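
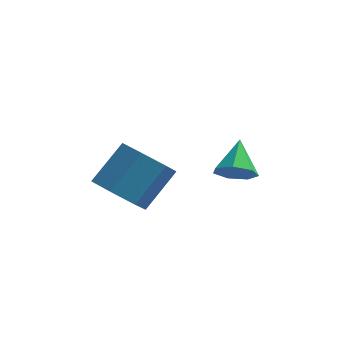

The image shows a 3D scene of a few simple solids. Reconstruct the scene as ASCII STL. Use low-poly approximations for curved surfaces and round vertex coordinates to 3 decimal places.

solid 
facet normal 0.089 -0.794 -0.601
outer loop
vertex 4.58 -0.46 2.655
vertex 4.0 -0.589 2.74
vertex 4.248 -0.242 2.318
endloop
endfacet
facet normal 0.652 0.740 -0.164
outer loop
vertex 4.58 -0.46 2.655
vertex 4.248 -0.242 2.318
vertex 3.9 0.309 3.42
endloop
endfacet
facet normal 0.088 -0.794 -0.601
outer loop
vertex 4.248 -0.242 2.318
vertex 4.0 -0.589 2.74
vertex 3.73 -0.285 2.299
endloop
endfacet
facet normal -0.057 0.886 -0.461
outer loop
vertex 4.248 -0.242 2.318
vertex 3.73 -0.285 2.299
vertex 3.9 0.309 3.42
endloop
endfacet
facet normal 0.086 -0.795 -0.601
outer loop
vertex 3.73 -0.285 2.299
vertex 4.0 -0.589 2.74
vertex 3.414 -0.556 2.612
endloop
endfacet
facet normal -0.750 0.624 -0.217
outer loop
vertex 3.73 -0.285 2.299
vertex 3.414 -0.556 2.612
vertex 3.9 0.309 3.42
endloop
endfacet
facet normal 0.087 -0.793 -0.603
outer loop
vertex 3.414 -0.556 2.612
vertex 4.0 -0.589 2.74
vertex 3.54 -0.853 3.021
endloop
endfacet
facet normal -0.910 0.149 0.388
outer loop
vertex 3.414 -0.556 2.612
vertex 3.54 -0.853 3.021
vertex 3.9 0.309 3.42
endloop
endfacet
facet normal 0.089 -0.794 -0.601
outer loop
vertex 3.54 -0.853 3.021
vertex 4.0 -0.589 2.74
vertex 4.012 -0.95 3.219
endloop
endfacet
facet normal -0.412 -0.179 0.894
outer loop
vertex 3.54 -0.853 3.021
vertex 4.012 -0.95 3.219
vertex 3.9 0.309 3.42
endloop
endfacet
facet normal 0.089 -0.794 -0.601
outer loop
vertex 4.012 -0.95 3.219
vertex 4.0 -0.589 2.74
vertex 4.474 -0.775 3.056
endloop
endfacet
facet normal 0.369 -0.114 0.922
outer loop
vertex 4.012 -0.95 3.219
vertex 4.474 -0.775 3.056
vertex 3.9 0.309 3.42
endloop
endfacet
facet normal 0.089 -0.795 -0.601
outer loop
vertex 4.474 -0.775 3.056
vertex 4.0 -0.589 2.74
vertex 4.58 -0.46 2.655
endloop
endfacet
facet normal 0.842 0.294 0.453
outer loop
vertex 4.474 -0.775 3.056
vertex 4.58 -0.46 2.655
vertex 3.9 0.309 3.42
endloop
endfacet
facet normal -0.402 -0.606 -0.687
outer loop
vertex 2.405 -3.282 2.92
vertex 1.677 -3.222 3.293
vertex 1.986 -2.751 2.697
endloop
endfacet
facet normal 0.702 0.278 -0.656
outer loop
vertex 2.405 -3.282 2.92
vertex 1.986 -2.751 2.697
vertex 2.951 -2.458 3.854
endloop
endfacet
facet normal 0.702 0.277 -0.656
outer loop
vertex 2.951 -2.458 3.854
vertex 1.986 -2.751 2.697
vertex 2.533 -1.927 3.631
endloop
endfacet
facet normal 0.402 0.605 0.687
outer loop
vertex 2.951 -2.458 3.854
vertex 2.533 -1.927 3.631
vertex 2.223 -2.398 4.227
endloop
endfacet
facet normal -0.402 -0.605 -0.687
outer loop
vertex 1.986 -2.751 2.697
vertex 1.677 -3.222 3.293
vertex 1.335 -2.575 2.923
endloop
endfacet
facet normal -0.023 0.756 -0.654
outer loop
vertex 1.986 -2.751 2.697
vertex 1.335 -2.575 2.923
vertex 2.533 -1.927 3.631
endloop
endfacet
facet normal -0.023 0.756 -0.654
outer loop
vertex 2.533 -1.927 3.631
vertex 1.335 -2.575 2.923
vertex 1.881 -1.751 3.857
endloop
endfacet
facet normal 0.402 0.605 0.687
outer loop
vertex 2.533 -1.927 3.631
vertex 1.881 -1.751 3.857
vertex 2.223 -2.398 4.227
endloop
endfacet
facet normal -0.401 -0.605 -0.687
outer loop
vertex 1.335 -2.575 2.923
vertex 1.677 -3.222 3.293
vertex 0.941 -2.886 3.427
endloop
endfacet
facet normal -0.730 0.665 -0.160
outer loop
vertex 1.335 -2.575 2.923
vertex 0.941 -2.886 3.427
vertex 1.881 -1.751 3.857
endloop
endfacet
facet normal -0.730 0.665 -0.160
outer loop
vertex 1.881 -1.751 3.857
vertex 0.941 -2.886 3.427
vertex 1.487 -2.062 4.361
endloop
endfacet
facet normal 0.401 0.605 0.687
outer loop
vertex 1.881 -1.751 3.857
vertex 1.487 -2.062 4.361
vertex 2.223 -2.398 4.227
endloop
endfacet
facet normal -0.402 -0.606 -0.687
outer loop
vertex 0.941 -2.886 3.427
vertex 1.677 -3.222 3.293
vertex 1.101 -3.45 3.831
endloop
endfacet
facet normal -0.888 0.073 0.454
outer loop
vertex 0.941 -2.886 3.427
vertex 1.101 -3.45 3.831
vertex 1.487 -2.062 4.361
endloop
endfacet
facet normal -0.888 0.073 0.454
outer loop
vertex 1.487 -2.062 4.361
vertex 1.101 -3.45 3.831
vertex 1.647 -2.626 4.765
endloop
endfacet
facet normal 0.402 0.606 0.687
outer loop
vertex 1.487 -2.062 4.361
vertex 1.647 -2.626 4.765
vertex 2.223 -2.398 4.227
endloop
endfacet
facet normal -0.402 -0.606 -0.687
outer loop
vertex 1.101 -3.45 3.831
vertex 1.677 -3.222 3.293
vertex 1.695 -3.842 3.829
endloop
endfacet
facet normal -0.377 -0.574 0.727
outer loop
vertex 1.101 -3.45 3.831
vertex 1.695 -3.842 3.829
vertex 1.647 -2.626 4.765
endloop
endfacet
facet normal -0.377 -0.574 0.727
outer loop
vertex 1.647 -2.626 4.765
vertex 1.695 -3.842 3.829
vertex 2.241 -3.018 4.763
endloop
endfacet
facet normal 0.402 0.606 0.687
outer loop
vertex 1.647 -2.626 4.765
vertex 2.241 -3.018 4.763
vertex 2.223 -2.398 4.227
endloop
endfacet
facet normal -0.401 -0.606 -0.687
outer loop
vertex 1.695 -3.842 3.829
vertex 1.677 -3.222 3.293
vertex 2.275 -3.767 3.424
endloop
endfacet
facet normal 0.417 -0.789 0.452
outer loop
vertex 1.695 -3.842 3.829
vertex 2.275 -3.767 3.424
vertex 2.241 -3.018 4.763
endloop
endfacet
facet normal 0.417 -0.789 0.452
outer loop
vertex 2.241 -3.018 4.763
vertex 2.275 -3.767 3.424
vertex 2.821 -2.943 4.358
endloop
endfacet
facet normal 0.401 0.606 0.687
outer loop
vertex 2.241 -3.018 4.763
vertex 2.821 -2.943 4.358
vertex 2.223 -2.398 4.227
endloop
endfacet
facet normal -0.402 -0.606 -0.687
outer loop
vertex 2.275 -3.767 3.424
vertex 1.677 -3.222 3.293
vertex 2.405 -3.282 2.92
endloop
endfacet
facet normal 0.897 -0.410 -0.163
outer loop
vertex 2.275 -3.767 3.424
vertex 2.405 -3.282 2.92
vertex 2.821 -2.943 4.358
endloop
endfacet
facet normal 0.897 -0.410 -0.163
outer loop
vertex 2.821 -2.943 4.358
vertex 2.405 -3.282 2.92
vertex 2.951 -2.458 3.854
endloop
endfacet
facet normal 0.402 0.606 0.687
outer loop
vertex 2.821 -2.943 4.358
vertex 2.951 -2.458 3.854
vertex 2.223 -2.398 4.227
endloop
endfacet

endsolid


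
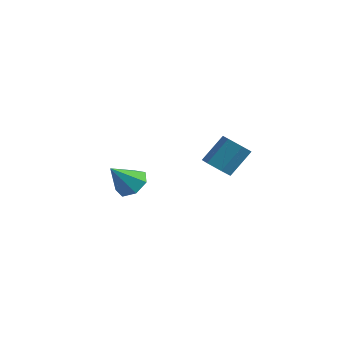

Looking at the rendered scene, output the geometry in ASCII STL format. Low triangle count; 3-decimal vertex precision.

solid 
facet normal -0.263 -0.632 -0.729
outer loop
vertex 2.753 -2.337 3.452
vertex 2.303 -1.971 3.297
vertex 2.844 -1.905 3.045
endloop
endfacet
facet normal 0.953 -0.289 -0.093
outer loop
vertex 2.753 -2.337 3.452
vertex 2.844 -1.905 3.045
vertex 3.087 -1.534 4.378
endloop
endfacet
facet normal 0.953 -0.287 -0.094
outer loop
vertex 3.087 -1.534 4.378
vertex 2.844 -1.905 3.045
vertex 3.177 -1.102 3.971
endloop
endfacet
facet normal 0.262 0.632 0.729
outer loop
vertex 3.087 -1.534 4.378
vertex 3.177 -1.102 3.971
vertex 2.637 -1.169 4.223
endloop
endfacet
facet normal -0.262 -0.633 -0.729
outer loop
vertex 2.844 -1.905 3.045
vertex 2.303 -1.971 3.297
vertex 2.394 -1.54 2.89
endloop
endfacet
facet normal 0.607 0.479 -0.634
outer loop
vertex 2.844 -1.905 3.045
vertex 2.394 -1.54 2.89
vertex 3.177 -1.102 3.971
endloop
endfacet
facet normal 0.607 0.479 -0.634
outer loop
vertex 3.177 -1.102 3.971
vertex 2.394 -1.54 2.89
vertex 2.727 -0.737 3.816
endloop
endfacet
facet normal 0.262 0.632 0.729
outer loop
vertex 3.177 -1.102 3.971
vertex 2.727 -0.737 3.816
vertex 2.637 -1.169 4.223
endloop
endfacet
facet normal -0.262 -0.633 -0.729
outer loop
vertex 2.394 -1.54 2.89
vertex 2.303 -1.971 3.297
vertex 1.853 -1.606 3.142
endloop
endfacet
facet normal -0.345 0.767 -0.541
outer loop
vertex 2.394 -1.54 2.89
vertex 1.853 -1.606 3.142
vertex 2.727 -0.737 3.816
endloop
endfacet
facet normal -0.346 0.767 -0.540
outer loop
vertex 2.727 -0.737 3.816
vertex 1.853 -1.606 3.142
vertex 2.187 -0.803 4.068
endloop
endfacet
facet normal 0.263 0.632 0.729
outer loop
vertex 2.727 -0.737 3.816
vertex 2.187 -0.803 4.068
vertex 2.637 -1.169 4.223
endloop
endfacet
facet normal -0.262 -0.632 -0.729
outer loop
vertex 1.853 -1.606 3.142
vertex 2.303 -1.971 3.297
vertex 1.763 -2.038 3.549
endloop
endfacet
facet normal -0.953 0.288 0.094
outer loop
vertex 1.853 -1.606 3.142
vertex 1.763 -2.038 3.549
vertex 2.187 -0.803 4.068
endloop
endfacet
facet normal -0.953 0.288 0.093
outer loop
vertex 2.187 -0.803 4.068
vertex 1.763 -2.038 3.549
vertex 2.096 -1.235 4.475
endloop
endfacet
facet normal 0.263 0.632 0.729
outer loop
vertex 2.187 -0.803 4.068
vertex 2.096 -1.235 4.475
vertex 2.637 -1.169 4.223
endloop
endfacet
facet normal -0.262 -0.632 -0.729
outer loop
vertex 1.763 -2.038 3.549
vertex 2.303 -1.971 3.297
vertex 2.213 -2.403 3.704
endloop
endfacet
facet normal -0.607 -0.479 0.634
outer loop
vertex 1.763 -2.038 3.549
vertex 2.213 -2.403 3.704
vertex 2.096 -1.235 4.475
endloop
endfacet
facet normal -0.607 -0.479 0.634
outer loop
vertex 2.096 -1.235 4.475
vertex 2.213 -2.403 3.704
vertex 2.546 -1.6 4.63
endloop
endfacet
facet normal 0.262 0.633 0.729
outer loop
vertex 2.096 -1.235 4.475
vertex 2.546 -1.6 4.63
vertex 2.637 -1.169 4.223
endloop
endfacet
facet normal -0.263 -0.632 -0.729
outer loop
vertex 2.213 -2.403 3.704
vertex 2.303 -1.971 3.297
vertex 2.753 -2.337 3.452
endloop
endfacet
facet normal 0.346 -0.767 0.541
outer loop
vertex 2.213 -2.403 3.704
vertex 2.753 -2.337 3.452
vertex 2.546 -1.6 4.63
endloop
endfacet
facet normal 0.345 -0.767 0.541
outer loop
vertex 2.546 -1.6 4.63
vertex 2.753 -2.337 3.452
vertex 3.087 -1.534 4.378
endloop
endfacet
facet normal 0.262 0.633 0.729
outer loop
vertex 2.546 -1.6 4.63
vertex 3.087 -1.534 4.378
vertex 2.637 -1.169 4.223
endloop
endfacet
facet normal 0.305 0.566 -0.766
outer loop
vertex -1.429 -0.829 0.81
vertex -2.099 -0.826 0.545
vertex -1.797 -0.364 1.007
endloop
endfacet
facet normal 0.537 0.069 0.841
outer loop
vertex -1.429 -0.829 0.81
vertex -1.797 -0.364 1.007
vertex -2.501 -1.574 1.555
endloop
endfacet
facet normal 0.304 0.567 -0.766
outer loop
vertex -1.797 -0.364 1.007
vertex -2.099 -0.826 0.545
vertex -2.392 -0.247 0.857
endloop
endfacet
facet normal -0.128 0.470 0.873
outer loop
vertex -1.797 -0.364 1.007
vertex -2.392 -0.247 0.857
vertex -2.501 -1.574 1.555
endloop
endfacet
facet normal 0.306 0.567 -0.765
outer loop
vertex -2.392 -0.247 0.857
vertex -2.099 -0.826 0.545
vertex -2.766 -0.566 0.471
endloop
endfacet
facet normal -0.799 0.330 0.502
outer loop
vertex -2.392 -0.247 0.857
vertex -2.766 -0.566 0.471
vertex -2.501 -1.574 1.555
endloop
endfacet
facet normal 0.306 0.567 -0.765
outer loop
vertex -2.766 -0.566 0.471
vertex -2.099 -0.826 0.545
vertex -2.637 -1.081 0.141
endloop
endfacet
facet normal -0.969 -0.247 0.007
outer loop
vertex -2.766 -0.566 0.471
vertex -2.637 -1.081 0.141
vertex -2.501 -1.574 1.555
endloop
endfacet
facet normal 0.306 0.567 -0.765
outer loop
vertex -2.637 -1.081 0.141
vertex -2.099 -0.826 0.545
vertex -2.103 -1.404 0.115
endloop
endfacet
facet normal -0.511 -0.826 -0.239
outer loop
vertex -2.637 -1.081 0.141
vertex -2.103 -1.404 0.115
vertex -2.501 -1.574 1.555
endloop
endfacet
facet normal 0.305 0.567 -0.765
outer loop
vertex -2.103 -1.404 0.115
vertex -2.099 -0.826 0.545
vertex -1.565 -1.291 0.413
endloop
endfacet
facet normal 0.232 -0.971 -0.051
outer loop
vertex -2.103 -1.404 0.115
vertex -1.565 -1.291 0.413
vertex -2.501 -1.574 1.555
endloop
endfacet
facet normal 0.305 0.567 -0.765
outer loop
vertex -1.565 -1.291 0.413
vertex -2.099 -0.826 0.545
vertex -1.429 -0.829 0.81
endloop
endfacet
facet normal 0.697 -0.574 0.429
outer loop
vertex -1.565 -1.291 0.413
vertex -1.429 -0.829 0.81
vertex -2.501 -1.574 1.555
endloop
endfacet

endsolid


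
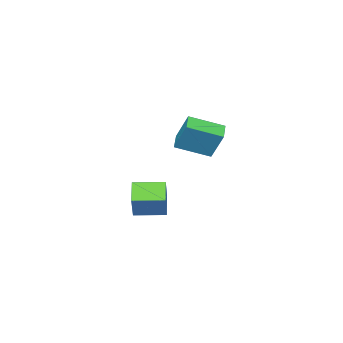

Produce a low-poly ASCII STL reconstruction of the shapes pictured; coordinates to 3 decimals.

solid 
facet normal -0.652 0.675 -0.345
outer loop
vertex 1.753 4.32 1.333
vertex 2.397 4.793 1.042
vertex 1.699 3.647 0.118
endloop
endfacet
facet normal -0.757 -0.556 0.342
outer loop
vertex 2.683 2.627 0.638
vertex 1.753 4.32 1.333
vertex 1.699 3.647 0.118
endloop
endfacet
facet normal -0.652 0.675 -0.344
outer loop
vertex 1.699 3.647 0.118
vertex 2.397 4.793 1.042
vertex 2.342 4.12 -0.173
endloop
endfacet
facet normal -0.040 -0.484 -0.874
outer loop
vertex 2.342 4.12 -0.173
vertex 2.683 2.627 0.638
vertex 1.699 3.647 0.118
endloop
endfacet
facet normal 0.040 0.484 0.874
outer loop
vertex 1.753 4.32 1.333
vertex 3.381 3.773 1.562
vertex 2.397 4.793 1.042
endloop
endfacet
facet normal -0.757 -0.556 0.342
outer loop
vertex 2.738 3.3 1.853
vertex 1.753 4.32 1.333
vertex 2.683 2.627 0.638
endloop
endfacet
facet normal 0.040 0.484 0.874
outer loop
vertex 2.738 3.3 1.853
vertex 3.381 3.773 1.562
vertex 1.753 4.32 1.333
endloop
endfacet
facet normal 0.757 0.556 -0.342
outer loop
vertex 2.397 4.793 1.042
vertex 3.381 3.773 1.562
vertex 2.342 4.12 -0.173
endloop
endfacet
facet normal -0.040 -0.484 -0.874
outer loop
vertex 3.327 3.1 0.347
vertex 2.683 2.627 0.638
vertex 2.342 4.12 -0.173
endloop
endfacet
facet normal 0.757 0.557 -0.342
outer loop
vertex 2.342 4.12 -0.173
vertex 3.381 3.773 1.562
vertex 3.327 3.1 0.347
endloop
endfacet
facet normal 0.652 -0.675 0.345
outer loop
vertex 3.327 3.1 0.347
vertex 2.738 3.3 1.853
vertex 2.683 2.627 0.638
endloop
endfacet
facet normal 0.652 -0.675 0.345
outer loop
vertex 3.381 3.773 1.562
vertex 2.738 3.3 1.853
vertex 3.327 3.1 0.347
endloop
endfacet
facet normal -0.438 -0.350 -0.828
outer loop
vertex 1.149 -1.098 -4.106
vertex 0.255 -0.06 -4.072
vertex 1.86 -0.464 -4.75
endloop
endfacet
facet normal 0.653 -0.757 -0.025
outer loop
vertex 2.465 0.02 -3.608
vertex 1.149 -1.098 -4.106
vertex 1.86 -0.464 -4.75
endloop
endfacet
facet normal -0.438 -0.351 -0.828
outer loop
vertex 1.86 -0.464 -4.75
vertex 0.255 -0.06 -4.072
vertex 0.966 0.574 -4.717
endloop
endfacet
facet normal 0.618 0.550 -0.561
outer loop
vertex 0.966 0.574 -4.717
vertex 2.465 0.02 -3.608
vertex 1.86 -0.464 -4.75
endloop
endfacet
facet normal -0.618 -0.551 0.561
outer loop
vertex 1.149 -1.098 -4.106
vertex 0.86 0.424 -2.93
vertex 0.255 -0.06 -4.072
endloop
endfacet
facet normal 0.653 -0.757 -0.025
outer loop
vertex 1.754 -0.614 -2.963
vertex 1.149 -1.098 -4.106
vertex 2.465 0.02 -3.608
endloop
endfacet
facet normal -0.619 -0.551 0.561
outer loop
vertex 1.754 -0.614 -2.963
vertex 0.86 0.424 -2.93
vertex 1.149 -1.098 -4.106
endloop
endfacet
facet normal -0.653 0.757 0.025
outer loop
vertex 0.255 -0.06 -4.072
vertex 0.86 0.424 -2.93
vertex 0.966 0.574 -4.717
endloop
endfacet
facet normal 0.618 0.551 -0.561
outer loop
vertex 1.571 1.058 -3.574
vertex 2.465 0.02 -3.608
vertex 0.966 0.574 -4.717
endloop
endfacet
facet normal -0.653 0.757 0.025
outer loop
vertex 0.966 0.574 -4.717
vertex 0.86 0.424 -2.93
vertex 1.571 1.058 -3.574
endloop
endfacet
facet normal 0.438 0.350 0.828
outer loop
vertex 1.571 1.058 -3.574
vertex 1.754 -0.614 -2.963
vertex 2.465 0.02 -3.608
endloop
endfacet
facet normal 0.438 0.350 0.828
outer loop
vertex 0.86 0.424 -2.93
vertex 1.754 -0.614 -2.963
vertex 1.571 1.058 -3.574
endloop
endfacet

endsolid


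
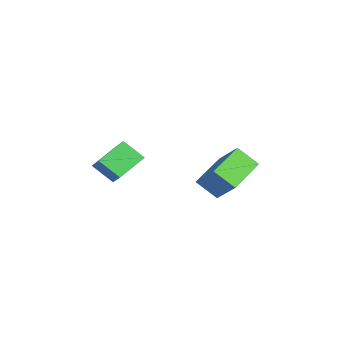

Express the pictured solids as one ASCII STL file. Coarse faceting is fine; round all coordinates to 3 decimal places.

solid 
facet normal -0.530 0.682 0.503
outer loop
vertex -1.689 -0.609 -2.005
vertex -0.542 -0.326 -1.18
vertex -1.341 0.229 -2.775
endloop
endfacet
facet normal -0.796 -0.196 -0.573
outer loop
vertex -0.578 -0.754 -3.5
vertex -1.689 -0.609 -2.005
vertex -1.341 0.229 -2.775
endloop
endfacet
facet normal -0.530 0.682 0.503
outer loop
vertex -1.341 0.229 -2.775
vertex -0.542 -0.326 -1.18
vertex -0.195 0.512 -1.951
endloop
endfacet
facet normal 0.292 0.704 -0.648
outer loop
vertex -0.195 0.512 -1.951
vertex -0.578 -0.754 -3.5
vertex -1.341 0.229 -2.775
endloop
endfacet
facet normal -0.292 -0.704 0.647
outer loop
vertex -1.689 -0.609 -2.005
vertex 0.221 -1.309 -1.905
vertex -0.542 -0.326 -1.18
endloop
endfacet
facet normal -0.796 -0.197 -0.572
outer loop
vertex -0.925 -1.592 -2.729
vertex -1.689 -0.609 -2.005
vertex -0.578 -0.754 -3.5
endloop
endfacet
facet normal -0.292 -0.704 0.648
outer loop
vertex -0.925 -1.592 -2.729
vertex 0.221 -1.309 -1.905
vertex -1.689 -0.609 -2.005
endloop
endfacet
facet normal 0.796 0.196 0.572
outer loop
vertex -0.542 -0.326 -1.18
vertex 0.221 -1.309 -1.905
vertex -0.195 0.512 -1.951
endloop
endfacet
facet normal 0.292 0.704 -0.647
outer loop
vertex 0.569 -0.471 -2.675
vertex -0.578 -0.754 -3.5
vertex -0.195 0.512 -1.951
endloop
endfacet
facet normal 0.796 0.196 0.573
outer loop
vertex -0.195 0.512 -1.951
vertex 0.221 -1.309 -1.905
vertex 0.569 -0.471 -2.675
endloop
endfacet
facet normal 0.530 -0.682 -0.503
outer loop
vertex 0.569 -0.471 -2.675
vertex -0.925 -1.592 -2.729
vertex -0.578 -0.754 -3.5
endloop
endfacet
facet normal 0.530 -0.682 -0.503
outer loop
vertex 0.221 -1.309 -1.905
vertex -0.925 -1.592 -2.729
vertex 0.569 -0.471 -2.675
endloop
endfacet
facet normal -0.780 0.544 0.308
outer loop
vertex -2.7 3.645 -3.255
vertex -1.835 4.312 -2.242
vertex -2.419 4.503 -4.06
endloop
endfacet
facet normal -0.581 -0.448 -0.680
outer loop
vertex -0.905 3.448 -4.658
vertex -2.7 3.645 -3.255
vertex -2.419 4.503 -4.06
endloop
endfacet
facet normal -0.780 0.544 0.308
outer loop
vertex -2.419 4.503 -4.06
vertex -1.835 4.312 -2.242
vertex -1.554 5.171 -3.048
endloop
endfacet
facet normal 0.231 0.709 -0.666
outer loop
vertex -1.554 5.171 -3.048
vertex -0.905 3.448 -4.658
vertex -2.419 4.503 -4.06
endloop
endfacet
facet normal -0.232 -0.710 0.665
outer loop
vertex -2.7 3.645 -3.255
vertex -0.321 3.257 -2.84
vertex -1.835 4.312 -2.242
endloop
endfacet
facet normal -0.581 -0.448 -0.680
outer loop
vertex -1.186 2.589 -3.852
vertex -2.7 3.645 -3.255
vertex -0.905 3.448 -4.658
endloop
endfacet
facet normal -0.232 -0.709 0.666
outer loop
vertex -1.186 2.589 -3.852
vertex -0.321 3.257 -2.84
vertex -2.7 3.645 -3.255
endloop
endfacet
facet normal 0.581 0.448 0.680
outer loop
vertex -1.835 4.312 -2.242
vertex -0.321 3.257 -2.84
vertex -1.554 5.171 -3.048
endloop
endfacet
facet normal 0.232 0.709 -0.665
outer loop
vertex -0.04 4.115 -3.645
vertex -0.905 3.448 -4.658
vertex -1.554 5.171 -3.048
endloop
endfacet
facet normal 0.581 0.448 0.680
outer loop
vertex -1.554 5.171 -3.048
vertex -0.321 3.257 -2.84
vertex -0.04 4.115 -3.645
endloop
endfacet
facet normal 0.780 -0.544 -0.308
outer loop
vertex -0.04 4.115 -3.645
vertex -1.186 2.589 -3.852
vertex -0.905 3.448 -4.658
endloop
endfacet
facet normal 0.780 -0.544 -0.308
outer loop
vertex -0.321 3.257 -2.84
vertex -1.186 2.589 -3.852
vertex -0.04 4.115 -3.645
endloop
endfacet

endsolid


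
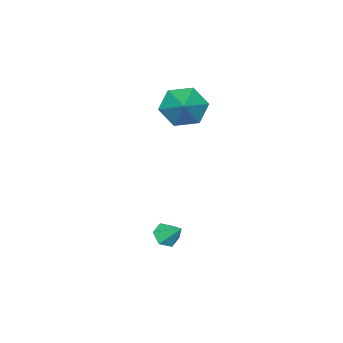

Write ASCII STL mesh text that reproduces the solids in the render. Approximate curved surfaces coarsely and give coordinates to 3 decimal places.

solid 
facet normal -0.677 -0.515 -0.525
outer loop
vertex -0.03 -1.925 1.307
vertex -0.692 -1.171 1.421
vertex -0.069 -1.18 0.626
endloop
endfacet
facet normal 0.977 -0.114 -0.181
outer loop
vertex -0.03 -1.925 1.307
vertex -0.069 -1.18 0.626
vertex 0.312 -0.409 2.199
endloop
endfacet
facet normal -0.678 -0.514 -0.525
outer loop
vertex -0.069 -1.18 0.626
vertex -0.692 -1.171 1.421
vertex -0.731 -0.425 0.741
endloop
endfacet
facet normal 0.632 0.624 -0.459
outer loop
vertex -0.069 -1.18 0.626
vertex -0.731 -0.425 0.741
vertex 0.312 -0.409 2.199
endloop
endfacet
facet normal -0.678 -0.514 -0.525
outer loop
vertex -0.731 -0.425 0.741
vertex -0.692 -1.171 1.421
vertex -1.353 -0.416 1.536
endloop
endfacet
facet normal 0.000 1.000 -0.011
outer loop
vertex -0.731 -0.425 0.741
vertex -1.353 -0.416 1.536
vertex 0.312 -0.409 2.199
endloop
endfacet
facet normal -0.679 -0.514 -0.524
outer loop
vertex -1.353 -0.416 1.536
vertex -0.692 -1.171 1.421
vertex -1.314 -1.162 2.217
endloop
endfacet
facet normal -0.287 0.638 0.715
outer loop
vertex -1.353 -0.416 1.536
vertex -1.314 -1.162 2.217
vertex 0.312 -0.409 2.199
endloop
endfacet
facet normal -0.678 -0.515 -0.524
outer loop
vertex -1.314 -1.162 2.217
vertex -0.692 -1.171 1.421
vertex -0.653 -1.916 2.102
endloop
endfacet
facet normal 0.058 -0.101 0.993
outer loop
vertex -1.314 -1.162 2.217
vertex -0.653 -1.916 2.102
vertex 0.312 -0.409 2.199
endloop
endfacet
facet normal -0.677 -0.515 -0.525
outer loop
vertex -0.653 -1.916 2.102
vertex -0.692 -1.171 1.421
vertex -0.03 -1.925 1.307
endloop
endfacet
facet normal 0.689 -0.477 0.546
outer loop
vertex -0.653 -1.916 2.102
vertex -0.03 -1.925 1.307
vertex 0.312 -0.409 2.199
endloop
endfacet
facet normal -0.071 -0.727 -0.683
outer loop
vertex 2.875 0.32 -4.03
vertex 2.302 0.231 -3.876
vertex 2.438 0.624 -4.308
endloop
endfacet
facet normal 0.647 0.731 -0.217
outer loop
vertex 2.875 0.32 -4.03
vertex 2.438 0.624 -4.308
vertex 2.378 1.029 -3.124
endloop
endfacet
facet normal -0.069 -0.727 -0.683
outer loop
vertex 2.438 0.624 -4.308
vertex 2.302 0.231 -3.876
vertex 1.865 0.534 -4.154
endloop
endfacet
facet normal -0.231 0.917 -0.325
outer loop
vertex 2.438 0.624 -4.308
vertex 1.865 0.534 -4.154
vertex 2.378 1.029 -3.124
endloop
endfacet
facet normal -0.069 -0.727 -0.683
outer loop
vertex 1.865 0.534 -4.154
vertex 2.302 0.231 -3.876
vertex 1.729 0.141 -3.722
endloop
endfacet
facet normal -0.849 0.496 0.184
outer loop
vertex 1.865 0.534 -4.154
vertex 1.729 0.141 -3.722
vertex 2.378 1.029 -3.124
endloop
endfacet
facet normal -0.070 -0.726 -0.684
outer loop
vertex 1.729 0.141 -3.722
vertex 2.302 0.231 -3.876
vertex 2.165 -0.163 -3.444
endloop
endfacet
facet normal -0.588 -0.110 0.801
outer loop
vertex 1.729 0.141 -3.722
vertex 2.165 -0.163 -3.444
vertex 2.378 1.029 -3.124
endloop
endfacet
facet normal -0.070 -0.726 -0.684
outer loop
vertex 2.165 -0.163 -3.444
vertex 2.302 0.231 -3.876
vertex 2.738 -0.073 -3.598
endloop
endfacet
facet normal 0.291 -0.296 0.910
outer loop
vertex 2.165 -0.163 -3.444
vertex 2.738 -0.073 -3.598
vertex 2.378 1.029 -3.124
endloop
endfacet
facet normal -0.071 -0.727 -0.683
outer loop
vertex 2.738 -0.073 -3.598
vertex 2.302 0.231 -3.876
vertex 2.875 0.32 -4.03
endloop
endfacet
facet normal 0.908 0.124 0.401
outer loop
vertex 2.738 -0.073 -3.598
vertex 2.875 0.32 -4.03
vertex 2.378 1.029 -3.124
endloop
endfacet

endsolid


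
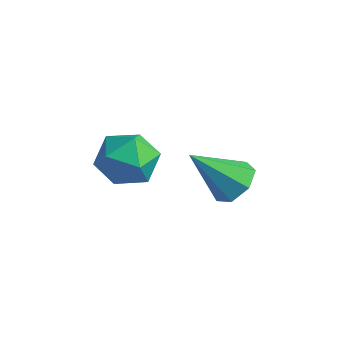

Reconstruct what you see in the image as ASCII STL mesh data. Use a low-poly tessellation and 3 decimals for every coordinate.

solid 
facet normal 0.451 0.538 -0.712
outer loop
vertex 1.009 -1.417 -0.322
vertex 0.586 -1.832 -0.903
vertex 0.374 -1.132 -0.509
endloop
endfacet
facet normal -0.034 0.494 0.869
outer loop
vertex 1.009 -1.417 -0.322
vertex 0.374 -1.132 -0.509
vertex -0.266 -2.848 0.443
endloop
endfacet
facet normal 0.451 0.538 -0.712
outer loop
vertex 0.374 -1.132 -0.509
vertex 0.586 -1.832 -0.903
vertex -0.101 -1.375 -0.993
endloop
endfacet
facet normal -0.725 0.520 0.451
outer loop
vertex 0.374 -1.132 -0.509
vertex -0.101 -1.375 -0.993
vertex -0.266 -2.848 0.443
endloop
endfacet
facet normal 0.451 0.538 -0.712
outer loop
vertex -0.101 -1.375 -0.993
vertex 0.586 -1.832 -0.903
vertex -0.058 -1.961 -1.409
endloop
endfacet
facet normal -0.994 0.005 -0.109
outer loop
vertex -0.101 -1.375 -0.993
vertex -0.058 -1.961 -1.409
vertex -0.266 -2.848 0.443
endloop
endfacet
facet normal 0.452 0.538 -0.712
outer loop
vertex -0.058 -1.961 -1.409
vertex 0.586 -1.832 -0.903
vertex 0.469 -2.45 -1.444
endloop
endfacet
facet normal -0.640 -0.662 -0.389
outer loop
vertex -0.058 -1.961 -1.409
vertex 0.469 -2.45 -1.444
vertex -0.266 -2.848 0.443
endloop
endfacet
facet normal 0.450 0.538 -0.712
outer loop
vertex 0.469 -2.45 -1.444
vertex 0.586 -1.832 -0.903
vertex 1.085 -2.473 -1.072
endloop
endfacet
facet normal 0.072 -0.981 -0.179
outer loop
vertex 0.469 -2.45 -1.444
vertex 1.085 -2.473 -1.072
vertex -0.266 -2.848 0.443
endloop
endfacet
facet normal 0.451 0.539 -0.712
outer loop
vertex 1.085 -2.473 -1.072
vertex 0.586 -1.832 -0.903
vertex 1.325 -2.013 -0.572
endloop
endfacet
facet normal 0.604 -0.710 0.363
outer loop
vertex 1.085 -2.473 -1.072
vertex 1.325 -2.013 -0.572
vertex -0.266 -2.848 0.443
endloop
endfacet
facet normal 0.451 0.538 -0.712
outer loop
vertex 1.325 -2.013 -0.572
vertex 0.586 -1.832 -0.903
vertex 1.009 -1.417 -0.322
endloop
endfacet
facet normal 0.557 -0.053 0.829
outer loop
vertex 1.325 -2.013 -0.572
vertex 1.009 -1.417 -0.322
vertex -0.266 -2.848 0.443
endloop
endfacet
facet normal -0.521 0.824 -0.224
outer loop
vertex -2.662 -2.236 -1.695
vertex -3.582 -2.749 -1.444
vertex -3.043 -2.201 -0.681
endloop
endfacet
facet normal 0.132 0.991 0.015
outer loop
vertex -2.662 -2.236 -1.695
vertex -3.043 -2.201 -0.681
vertex -1.983 -2.339 -0.857
endloop
endfacet
facet normal 0.610 0.677 -0.411
outer loop
vertex -2.662 -2.236 -1.695
vertex -1.983 -2.339 -0.857
vertex -1.868 -2.971 -1.728
endloop
endfacet
facet normal 0.255 0.316 -0.914
outer loop
vertex -2.662 -2.236 -1.695
vertex -1.868 -2.971 -1.728
vertex -2.856 -3.225 -2.091
endloop
endfacet
facet normal -0.445 0.407 -0.798
outer loop
vertex -2.662 -2.236 -1.695
vertex -2.856 -3.225 -2.091
vertex -3.582 -2.749 -1.444
endloop
endfacet
facet normal 0.204 0.715 0.669
outer loop
vertex -1.983 -2.339 -0.857
vertex -3.043 -2.201 -0.681
vertex -2.484 -2.915 -0.089
endloop
endfacet
facet normal -0.851 0.444 0.282
outer loop
vertex -3.043 -2.201 -0.681
vertex -3.582 -2.749 -1.444
vertex -3.472 -3.169 -0.452
endloop
endfacet
facet normal -0.727 -0.230 -0.647
outer loop
vertex -3.582 -2.749 -1.444
vertex -2.856 -3.225 -2.091
vertex -3.357 -3.801 -1.323
endloop
endfacet
facet normal 0.403 -0.376 -0.834
outer loop
vertex -2.856 -3.225 -2.091
vertex -1.868 -2.971 -1.728
vertex -2.297 -3.939 -1.499
endloop
endfacet
facet normal 0.978 0.207 -0.021
outer loop
vertex -1.868 -2.971 -1.728
vertex -1.983 -2.339 -0.857
vertex -1.758 -3.391 -0.736
endloop
endfacet
facet normal -0.255 -0.316 0.914
outer loop
vertex -2.678 -3.904 -0.485
vertex -2.484 -2.915 -0.089
vertex -3.472 -3.169 -0.452
endloop
endfacet
facet normal -0.610 -0.677 0.411
outer loop
vertex -2.678 -3.904 -0.485
vertex -3.472 -3.169 -0.452
vertex -3.357 -3.801 -1.323
endloop
endfacet
facet normal -0.132 -0.991 -0.015
outer loop
vertex -2.678 -3.904 -0.485
vertex -3.357 -3.801 -1.323
vertex -2.297 -3.939 -1.499
endloop
endfacet
facet normal 0.521 -0.824 0.224
outer loop
vertex -2.678 -3.904 -0.485
vertex -2.297 -3.939 -1.499
vertex -1.758 -3.391 -0.736
endloop
endfacet
facet normal 0.445 -0.407 0.798
outer loop
vertex -2.678 -3.904 -0.485
vertex -1.758 -3.391 -0.736
vertex -2.484 -2.915 -0.089
endloop
endfacet
facet normal -0.403 0.376 0.834
outer loop
vertex -3.472 -3.169 -0.452
vertex -2.484 -2.915 -0.089
vertex -3.043 -2.201 -0.681
endloop
endfacet
facet normal -0.978 -0.207 0.021
outer loop
vertex -3.357 -3.801 -1.323
vertex -3.472 -3.169 -0.452
vertex -3.582 -2.749 -1.444
endloop
endfacet
facet normal -0.204 -0.715 -0.669
outer loop
vertex -2.297 -3.939 -1.499
vertex -3.357 -3.801 -1.323
vertex -2.856 -3.225 -2.091
endloop
endfacet
facet normal 0.851 -0.444 -0.282
outer loop
vertex -1.758 -3.391 -0.736
vertex -2.297 -3.939 -1.499
vertex -1.868 -2.971 -1.728
endloop
endfacet
facet normal 0.727 0.230 0.647
outer loop
vertex -2.484 -2.915 -0.089
vertex -1.758 -3.391 -0.736
vertex -1.983 -2.339 -0.857
endloop
endfacet

endsolid


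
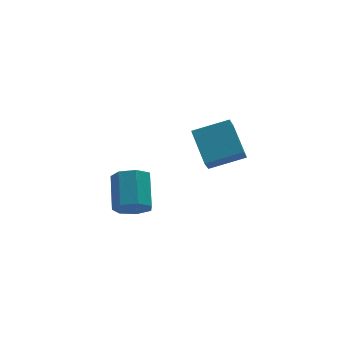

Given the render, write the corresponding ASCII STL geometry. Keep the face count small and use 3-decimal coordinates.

solid 
facet normal -0.915 0.250 -0.317
outer loop
vertex 1.053 2.542 -2.81
vertex 1.419 2.938 -3.555
vertex 0.923 0.85 -3.771
endloop
endfacet
facet normal -0.398 -0.430 0.811
outer loop
vertex 2.561 0.402 -3.205
vertex 1.053 2.542 -2.81
vertex 0.923 0.85 -3.771
endloop
endfacet
facet normal -0.915 0.250 -0.316
outer loop
vertex 0.923 0.85 -3.771
vertex 1.419 2.938 -3.555
vertex 1.289 1.246 -4.517
endloop
endfacet
facet normal -0.067 -0.867 -0.493
outer loop
vertex 1.289 1.246 -4.517
vertex 2.561 0.402 -3.205
vertex 0.923 0.85 -3.771
endloop
endfacet
facet normal 0.067 0.867 0.494
outer loop
vertex 1.053 2.542 -2.81
vertex 3.057 2.49 -2.989
vertex 1.419 2.938 -3.555
endloop
endfacet
facet normal -0.398 -0.430 0.810
outer loop
vertex 2.691 2.094 -2.243
vertex 1.053 2.542 -2.81
vertex 2.561 0.402 -3.205
endloop
endfacet
facet normal 0.067 0.867 0.493
outer loop
vertex 2.691 2.094 -2.243
vertex 3.057 2.49 -2.989
vertex 1.053 2.542 -2.81
endloop
endfacet
facet normal 0.398 0.430 -0.810
outer loop
vertex 1.419 2.938 -3.555
vertex 3.057 2.49 -2.989
vertex 1.289 1.246 -4.517
endloop
endfacet
facet normal -0.066 -0.867 -0.494
outer loop
vertex 2.927 0.798 -3.95
vertex 2.561 0.402 -3.205
vertex 1.289 1.246 -4.517
endloop
endfacet
facet normal 0.398 0.430 -0.810
outer loop
vertex 1.289 1.246 -4.517
vertex 3.057 2.49 -2.989
vertex 2.927 0.798 -3.95
endloop
endfacet
facet normal 0.915 -0.250 0.316
outer loop
vertex 2.927 0.798 -3.95
vertex 2.691 2.094 -2.243
vertex 2.561 0.402 -3.205
endloop
endfacet
facet normal 0.915 -0.250 0.316
outer loop
vertex 3.057 2.49 -2.989
vertex 2.691 2.094 -2.243
vertex 2.927 0.798 -3.95
endloop
endfacet
facet normal -0.300 -0.793 -0.531
outer loop
vertex -2.988 -0.853 -4.525
vertex -3.316 -1.206 -3.812
vertex -3.699 -0.683 -4.377
endloop
endfacet
facet normal -0.036 0.565 -0.824
outer loop
vertex -2.988 -0.853 -4.525
vertex -3.699 -0.683 -4.377
vertex -2.456 0.559 -3.58
endloop
endfacet
facet normal -0.036 0.565 -0.824
outer loop
vertex -2.456 0.559 -3.58
vertex -3.699 -0.683 -4.377
vertex -3.168 0.728 -3.433
endloop
endfacet
facet normal 0.298 0.794 0.531
outer loop
vertex -2.456 0.559 -3.58
vertex -3.168 0.728 -3.433
vertex -2.784 0.206 -2.868
endloop
endfacet
facet normal -0.299 -0.793 -0.531
outer loop
vertex -3.699 -0.683 -4.377
vertex -3.316 -1.206 -3.812
vertex -4.122 -0.907 -3.805
endloop
endfacet
facet normal -0.768 0.530 -0.360
outer loop
vertex -3.699 -0.683 -4.377
vertex -4.122 -0.907 -3.805
vertex -3.168 0.728 -3.433
endloop
endfacet
facet normal -0.768 0.530 -0.360
outer loop
vertex -3.168 0.728 -3.433
vertex -4.122 -0.907 -3.805
vertex -3.591 0.505 -2.86
endloop
endfacet
facet normal 0.299 0.794 0.530
outer loop
vertex -3.168 0.728 -3.433
vertex -3.591 0.505 -2.86
vertex -2.784 0.206 -2.868
endloop
endfacet
facet normal -0.299 -0.793 -0.531
outer loop
vertex -4.122 -0.907 -3.805
vertex -3.316 -1.206 -3.812
vertex -3.938 -1.356 -3.238
endloop
endfacet
facet normal -0.922 0.096 0.375
outer loop
vertex -4.122 -0.907 -3.805
vertex -3.938 -1.356 -3.238
vertex -3.591 0.505 -2.86
endloop
endfacet
facet normal -0.922 0.095 0.376
outer loop
vertex -3.591 0.505 -2.86
vertex -3.938 -1.356 -3.238
vertex -3.406 0.056 -2.293
endloop
endfacet
facet normal 0.299 0.793 0.530
outer loop
vertex -3.591 0.505 -2.86
vertex -3.406 0.056 -2.293
vertex -2.784 0.206 -2.868
endloop
endfacet
facet normal -0.298 -0.793 -0.531
outer loop
vertex -3.938 -1.356 -3.238
vertex -3.316 -1.206 -3.812
vertex -3.285 -1.692 -3.103
endloop
endfacet
facet normal -0.382 -0.410 0.828
outer loop
vertex -3.938 -1.356 -3.238
vertex -3.285 -1.692 -3.103
vertex -3.406 0.056 -2.293
endloop
endfacet
facet normal -0.381 -0.410 0.828
outer loop
vertex -3.406 0.056 -2.293
vertex -3.285 -1.692 -3.103
vertex -2.753 -0.28 -2.159
endloop
endfacet
facet normal 0.299 0.793 0.531
outer loop
vertex -3.406 0.056 -2.293
vertex -2.753 -0.28 -2.159
vertex -2.784 0.206 -2.868
endloop
endfacet
facet normal -0.299 -0.793 -0.531
outer loop
vertex -3.285 -1.692 -3.103
vertex -3.316 -1.206 -3.812
vertex -2.655 -1.662 -3.503
endloop
endfacet
facet normal 0.446 -0.607 0.657
outer loop
vertex -3.285 -1.692 -3.103
vertex -2.655 -1.662 -3.503
vertex -2.753 -0.28 -2.159
endloop
endfacet
facet normal 0.446 -0.608 0.657
outer loop
vertex -2.753 -0.28 -2.159
vertex -2.655 -1.662 -3.503
vertex -2.124 -0.25 -2.558
endloop
endfacet
facet normal 0.299 0.793 0.531
outer loop
vertex -2.753 -0.28 -2.159
vertex -2.124 -0.25 -2.558
vertex -2.784 0.206 -2.868
endloop
endfacet
facet normal -0.298 -0.793 -0.531
outer loop
vertex -2.655 -1.662 -3.503
vertex -3.316 -1.206 -3.812
vertex -2.523 -1.288 -4.135
endloop
endfacet
facet normal 0.938 -0.347 -0.009
outer loop
vertex -2.655 -1.662 -3.503
vertex -2.523 -1.288 -4.135
vertex -2.124 -0.25 -2.558
endloop
endfacet
facet normal 0.938 -0.348 -0.008
outer loop
vertex -2.124 -0.25 -2.558
vertex -2.523 -1.288 -4.135
vertex -1.991 0.124 -3.191
endloop
endfacet
facet normal 0.298 0.793 0.531
outer loop
vertex -2.124 -0.25 -2.558
vertex -1.991 0.124 -3.191
vertex -2.784 0.206 -2.868
endloop
endfacet
facet normal -0.298 -0.794 -0.530
outer loop
vertex -2.523 -1.288 -4.135
vertex -3.316 -1.206 -3.812
vertex -2.988 -0.853 -4.525
endloop
endfacet
facet normal 0.723 0.174 -0.668
outer loop
vertex -2.523 -1.288 -4.135
vertex -2.988 -0.853 -4.525
vertex -1.991 0.124 -3.191
endloop
endfacet
facet normal 0.723 0.175 -0.668
outer loop
vertex -1.991 0.124 -3.191
vertex -2.988 -0.853 -4.525
vertex -2.456 0.559 -3.58
endloop
endfacet
facet normal 0.298 0.793 0.531
outer loop
vertex -1.991 0.124 -3.191
vertex -2.456 0.559 -3.58
vertex -2.784 0.206 -2.868
endloop
endfacet

endsolid


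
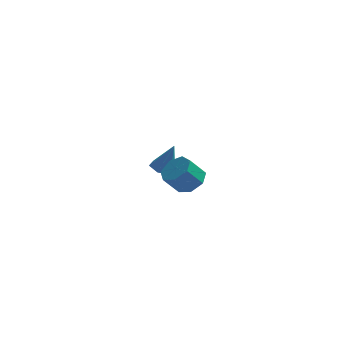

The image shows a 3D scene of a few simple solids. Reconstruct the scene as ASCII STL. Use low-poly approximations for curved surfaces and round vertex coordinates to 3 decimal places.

solid 
facet normal 0.558 0.272 -0.784
outer loop
vertex 2.986 -3.007 3.135
vertex 2.216 -3.107 2.553
vertex 2.511 -2.319 3.036
endloop
endfacet
facet normal 0.609 0.508 0.609
outer loop
vertex 2.986 -3.007 3.135
vertex 2.511 -2.319 3.036
vertex 2.194 -3.393 4.249
endloop
endfacet
facet normal 0.609 0.508 0.609
outer loop
vertex 2.194 -3.393 4.249
vertex 2.511 -2.319 3.036
vertex 1.719 -2.705 4.15
endloop
endfacet
facet normal -0.558 -0.272 0.784
outer loop
vertex 2.194 -3.393 4.249
vertex 1.719 -2.705 4.15
vertex 1.424 -3.493 3.667
endloop
endfacet
facet normal 0.558 0.272 -0.784
outer loop
vertex 2.511 -2.319 3.036
vertex 2.216 -3.107 2.553
vertex 1.814 -2.224 2.573
endloop
endfacet
facet normal -0.061 0.956 0.288
outer loop
vertex 2.511 -2.319 3.036
vertex 1.814 -2.224 2.573
vertex 1.719 -2.705 4.15
endloop
endfacet
facet normal -0.061 0.956 0.288
outer loop
vertex 1.719 -2.705 4.15
vertex 1.814 -2.224 2.573
vertex 1.022 -2.61 3.687
endloop
endfacet
facet normal -0.558 -0.272 0.784
outer loop
vertex 1.719 -2.705 4.15
vertex 1.022 -2.61 3.687
vertex 1.424 -3.493 3.667
endloop
endfacet
facet normal 0.557 0.271 -0.785
outer loop
vertex 1.814 -2.224 2.573
vertex 2.216 -3.107 2.553
vertex 1.42 -2.794 2.096
endloop
endfacet
facet normal -0.686 0.684 -0.251
outer loop
vertex 1.814 -2.224 2.573
vertex 1.42 -2.794 2.096
vertex 1.022 -2.61 3.687
endloop
endfacet
facet normal -0.686 0.684 -0.251
outer loop
vertex 1.022 -2.61 3.687
vertex 1.42 -2.794 2.096
vertex 0.628 -3.18 3.21
endloop
endfacet
facet normal -0.557 -0.271 0.785
outer loop
vertex 1.022 -2.61 3.687
vertex 0.628 -3.18 3.21
vertex 1.424 -3.493 3.667
endloop
endfacet
facet normal 0.557 0.272 -0.784
outer loop
vertex 1.42 -2.794 2.096
vertex 2.216 -3.107 2.553
vertex 1.625 -3.6 1.962
endloop
endfacet
facet normal -0.794 -0.102 -0.600
outer loop
vertex 1.42 -2.794 2.096
vertex 1.625 -3.6 1.962
vertex 0.628 -3.18 3.21
endloop
endfacet
facet normal -0.794 -0.102 -0.600
outer loop
vertex 0.628 -3.18 3.21
vertex 1.625 -3.6 1.962
vertex 0.833 -3.986 3.076
endloop
endfacet
facet normal -0.557 -0.272 0.784
outer loop
vertex 0.628 -3.18 3.21
vertex 0.833 -3.986 3.076
vertex 1.424 -3.493 3.667
endloop
endfacet
facet normal 0.558 0.272 -0.784
outer loop
vertex 1.625 -3.6 1.962
vertex 2.216 -3.107 2.553
vertex 2.275 -4.034 2.274
endloop
endfacet
facet normal -0.304 -0.813 -0.497
outer loop
vertex 1.625 -3.6 1.962
vertex 2.275 -4.034 2.274
vertex 0.833 -3.986 3.076
endloop
endfacet
facet normal -0.304 -0.813 -0.497
outer loop
vertex 0.833 -3.986 3.076
vertex 2.275 -4.034 2.274
vertex 1.483 -4.42 3.388
endloop
endfacet
facet normal -0.558 -0.272 0.784
outer loop
vertex 0.833 -3.986 3.076
vertex 1.483 -4.42 3.388
vertex 1.424 -3.493 3.667
endloop
endfacet
facet normal 0.558 0.272 -0.784
outer loop
vertex 2.275 -4.034 2.274
vertex 2.216 -3.107 2.553
vertex 2.881 -3.771 2.796
endloop
endfacet
facet normal 0.413 -0.910 -0.021
outer loop
vertex 2.275 -4.034 2.274
vertex 2.881 -3.771 2.796
vertex 1.483 -4.42 3.388
endloop
endfacet
facet normal 0.414 -0.910 -0.020
outer loop
vertex 1.483 -4.42 3.388
vertex 2.881 -3.771 2.796
vertex 2.089 -4.156 3.91
endloop
endfacet
facet normal -0.557 -0.272 0.785
outer loop
vertex 1.483 -4.42 3.388
vertex 2.089 -4.156 3.91
vertex 1.424 -3.493 3.667
endloop
endfacet
facet normal 0.558 0.271 -0.784
outer loop
vertex 2.881 -3.771 2.796
vertex 2.216 -3.107 2.553
vertex 2.986 -3.007 3.135
endloop
endfacet
facet normal 0.821 -0.322 0.472
outer loop
vertex 2.881 -3.771 2.796
vertex 2.986 -3.007 3.135
vertex 2.089 -4.156 3.91
endloop
endfacet
facet normal 0.821 -0.323 0.472
outer loop
vertex 2.089 -4.156 3.91
vertex 2.986 -3.007 3.135
vertex 2.194 -3.393 4.249
endloop
endfacet
facet normal -0.558 -0.272 0.784
outer loop
vertex 2.089 -4.156 3.91
vertex 2.194 -3.393 4.249
vertex 1.424 -3.493 3.667
endloop
endfacet
facet normal -0.355 0.021 -0.934
outer loop
vertex 0.557 3.342 -0.902
vertex 0.021 3.88 -0.686
vertex 0.729 4.111 -0.95
endloop
endfacet
facet normal 0.975 -0.220 -0.024
outer loop
vertex 0.557 3.342 -0.902
vertex 0.729 4.111 -0.95
vertex 0.719 3.84 1.146
endloop
endfacet
facet normal -0.355 0.021 -0.934
outer loop
vertex 0.729 4.111 -0.95
vertex 0.021 3.88 -0.686
vertex 0.193 4.65 -0.734
endloop
endfacet
facet normal 0.724 0.683 0.092
outer loop
vertex 0.729 4.111 -0.95
vertex 0.193 4.65 -0.734
vertex 0.719 3.84 1.146
endloop
endfacet
facet normal -0.355 0.021 -0.934
outer loop
vertex 0.193 4.65 -0.734
vertex 0.021 3.88 -0.686
vertex -0.515 4.419 -0.47
endloop
endfacet
facet normal -0.134 0.896 0.424
outer loop
vertex 0.193 4.65 -0.734
vertex -0.515 4.419 -0.47
vertex 0.719 3.84 1.146
endloop
endfacet
facet normal -0.357 0.020 -0.934
outer loop
vertex -0.515 4.419 -0.47
vertex 0.021 3.88 -0.686
vertex -0.686 3.649 -0.421
endloop
endfacet
facet normal -0.741 0.205 0.639
outer loop
vertex -0.515 4.419 -0.47
vertex -0.686 3.649 -0.421
vertex 0.719 3.84 1.146
endloop
endfacet
facet normal -0.357 0.020 -0.934
outer loop
vertex -0.686 3.649 -0.421
vertex 0.021 3.88 -0.686
vertex -0.151 3.111 -0.637
endloop
endfacet
facet normal -0.490 -0.697 0.524
outer loop
vertex -0.686 3.649 -0.421
vertex -0.151 3.111 -0.637
vertex 0.719 3.84 1.146
endloop
endfacet
facet normal -0.356 0.020 -0.934
outer loop
vertex -0.151 3.111 -0.637
vertex 0.021 3.88 -0.686
vertex 0.557 3.342 -0.902
endloop
endfacet
facet normal 0.369 -0.910 0.192
outer loop
vertex -0.151 3.111 -0.637
vertex 0.557 3.342 -0.902
vertex 0.719 3.84 1.146
endloop
endfacet

endsolid


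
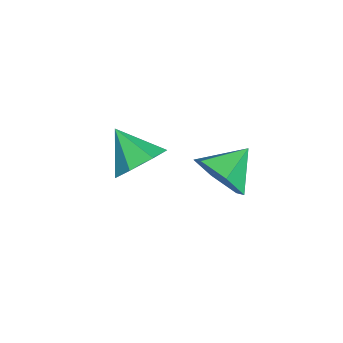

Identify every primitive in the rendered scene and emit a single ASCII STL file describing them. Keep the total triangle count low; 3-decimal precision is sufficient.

solid 
facet normal 0.710 -0.534 -0.459
outer loop
vertex 4.991 3.796 0.635
vertex 4.268 3.438 -0.068
vertex 4.812 4.337 -0.271
endloop
endfacet
facet normal 0.188 0.859 0.476
outer loop
vertex 4.991 3.796 0.635
vertex 4.812 4.337 -0.271
vertex 3.252 4.202 0.588
endloop
endfacet
facet normal 0.710 -0.533 -0.459
outer loop
vertex 4.812 4.337 -0.271
vertex 4.268 3.438 -0.068
vertex 4.089 3.98 -0.974
endloop
endfacet
facet normal -0.220 0.942 -0.252
outer loop
vertex 4.812 4.337 -0.271
vertex 4.089 3.98 -0.974
vertex 3.252 4.202 0.588
endloop
endfacet
facet normal 0.710 -0.533 -0.459
outer loop
vertex 4.089 3.98 -0.974
vertex 4.268 3.438 -0.068
vertex 3.545 3.081 -0.771
endloop
endfacet
facet normal -0.795 0.373 -0.479
outer loop
vertex 4.089 3.98 -0.974
vertex 3.545 3.081 -0.771
vertex 3.252 4.202 0.588
endloop
endfacet
facet normal 0.710 -0.534 -0.459
outer loop
vertex 3.545 3.081 -0.771
vertex 4.268 3.438 -0.068
vertex 3.723 2.54 0.134
endloop
endfacet
facet normal -0.960 -0.278 0.023
outer loop
vertex 3.545 3.081 -0.771
vertex 3.723 2.54 0.134
vertex 3.252 4.202 0.588
endloop
endfacet
facet normal 0.710 -0.534 -0.459
outer loop
vertex 3.723 2.54 0.134
vertex 4.268 3.438 -0.068
vertex 4.446 2.897 0.837
endloop
endfacet
facet normal -0.552 -0.362 0.751
outer loop
vertex 3.723 2.54 0.134
vertex 4.446 2.897 0.837
vertex 3.252 4.202 0.588
endloop
endfacet
facet normal 0.710 -0.534 -0.459
outer loop
vertex 4.446 2.897 0.837
vertex 4.268 3.438 -0.068
vertex 4.991 3.796 0.635
endloop
endfacet
facet normal 0.022 0.207 0.978
outer loop
vertex 4.446 2.897 0.837
vertex 4.991 3.796 0.635
vertex 3.252 4.202 0.588
endloop
endfacet
facet normal 0.461 0.635 -0.620
outer loop
vertex 0.851 0.64 -2.944
vertex 0.43 0.127 -3.783
vertex 0.027 0.953 -3.236
endloop
endfacet
facet normal -0.221 0.288 0.932
outer loop
vertex 0.851 0.64 -2.944
vertex 0.027 0.953 -3.236
vertex -0.35 -0.947 -2.737
endloop
endfacet
facet normal 0.461 0.635 -0.619
outer loop
vertex 0.027 0.953 -3.236
vertex 0.43 0.127 -3.783
vertex -0.493 0.644 -3.94
endloop
endfacet
facet normal -0.826 0.291 0.483
outer loop
vertex 0.027 0.953 -3.236
vertex -0.493 0.644 -3.94
vertex -0.35 -0.947 -2.737
endloop
endfacet
facet normal 0.461 0.635 -0.619
outer loop
vertex -0.493 0.644 -3.94
vertex 0.43 0.127 -3.783
vertex -0.318 -0.054 -4.526
endloop
endfacet
facet normal -0.982 -0.163 -0.099
outer loop
vertex -0.493 0.644 -3.94
vertex -0.318 -0.054 -4.526
vertex -0.35 -0.947 -2.737
endloop
endfacet
facet normal 0.462 0.635 -0.619
outer loop
vertex -0.318 -0.054 -4.526
vertex 0.43 0.127 -3.783
vertex 0.42 -0.617 -4.553
endloop
endfacet
facet normal -0.571 -0.730 -0.375
outer loop
vertex -0.318 -0.054 -4.526
vertex 0.42 -0.617 -4.553
vertex -0.35 -0.947 -2.737
endloop
endfacet
facet normal 0.461 0.635 -0.620
outer loop
vertex 0.42 -0.617 -4.553
vertex 0.43 0.127 -3.783
vertex 1.166 -0.619 -4.0
endloop
endfacet
facet normal 0.099 -0.986 -0.137
outer loop
vertex 0.42 -0.617 -4.553
vertex 1.166 -0.619 -4.0
vertex -0.35 -0.947 -2.737
endloop
endfacet
facet normal 0.461 0.635 -0.619
outer loop
vertex 1.166 -0.619 -4.0
vertex 0.43 0.127 -3.783
vertex 1.357 -0.06 -3.284
endloop
endfacet
facet normal 0.521 -0.735 0.435
outer loop
vertex 1.166 -0.619 -4.0
vertex 1.357 -0.06 -3.284
vertex -0.35 -0.947 -2.737
endloop
endfacet
facet normal 0.462 0.635 -0.620
outer loop
vertex 1.357 -0.06 -3.284
vertex 0.43 0.127 -3.783
vertex 0.851 0.64 -2.944
endloop
endfacet
facet normal 0.379 -0.168 0.910
outer loop
vertex 1.357 -0.06 -3.284
vertex 0.851 0.64 -2.944
vertex -0.35 -0.947 -2.737
endloop
endfacet

endsolid


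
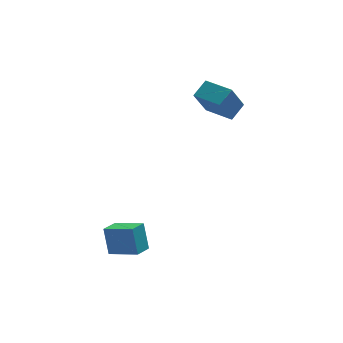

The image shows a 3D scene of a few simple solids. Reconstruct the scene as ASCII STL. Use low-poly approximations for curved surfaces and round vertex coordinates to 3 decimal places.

solid 
facet normal -0.668 -0.696 0.262
outer loop
vertex -2.249 -1.622 -1.281
vertex -3.36 -0.74 -1.77
vertex -2.148 -2.194 -2.544
endloop
endfacet
facet normal 0.740 -0.588 0.326
outer loop
vertex -1.52 -1.54 -2.79
vertex -2.249 -1.622 -1.281
vertex -2.148 -2.194 -2.544
endloop
endfacet
facet normal -0.668 -0.696 0.262
outer loop
vertex -2.148 -2.194 -2.544
vertex -3.36 -0.74 -1.77
vertex -3.259 -1.312 -3.032
endloop
endfacet
facet normal 0.073 -0.411 -0.909
outer loop
vertex -3.259 -1.312 -3.032
vertex -1.52 -1.54 -2.79
vertex -2.148 -2.194 -2.544
endloop
endfacet
facet normal -0.073 0.412 0.908
outer loop
vertex -2.249 -1.622 -1.281
vertex -2.732 -0.086 -2.016
vertex -3.36 -0.74 -1.77
endloop
endfacet
facet normal 0.740 -0.588 0.326
outer loop
vertex -1.621 -0.968 -1.528
vertex -2.249 -1.622 -1.281
vertex -1.52 -1.54 -2.79
endloop
endfacet
facet normal -0.072 0.412 0.908
outer loop
vertex -1.621 -0.968 -1.528
vertex -2.732 -0.086 -2.016
vertex -2.249 -1.622 -1.281
endloop
endfacet
facet normal -0.740 0.588 -0.326
outer loop
vertex -3.36 -0.74 -1.77
vertex -2.732 -0.086 -2.016
vertex -3.259 -1.312 -3.032
endloop
endfacet
facet normal 0.072 -0.412 -0.908
outer loop
vertex -2.631 -0.658 -3.279
vertex -1.52 -1.54 -2.79
vertex -3.259 -1.312 -3.032
endloop
endfacet
facet normal -0.740 0.588 -0.326
outer loop
vertex -3.259 -1.312 -3.032
vertex -2.732 -0.086 -2.016
vertex -2.631 -0.658 -3.279
endloop
endfacet
facet normal 0.668 0.696 -0.262
outer loop
vertex -2.631 -0.658 -3.279
vertex -1.621 -0.968 -1.528
vertex -1.52 -1.54 -2.79
endloop
endfacet
facet normal 0.668 0.696 -0.262
outer loop
vertex -2.732 -0.086 -2.016
vertex -1.621 -0.968 -1.528
vertex -2.631 -0.658 -3.279
endloop
endfacet
facet normal -0.605 0.796 -0.024
outer loop
vertex 1.789 3.998 2.949
vertex 2.492 4.549 3.482
vertex 2.509 4.501 1.481
endloop
endfacet
facet normal -0.676 -0.529 -0.513
outer loop
vertex 3.428 3.291 1.518
vertex 1.789 3.998 2.949
vertex 2.509 4.501 1.481
endloop
endfacet
facet normal -0.605 0.796 -0.024
outer loop
vertex 2.509 4.501 1.481
vertex 2.492 4.549 3.482
vertex 3.212 5.052 2.015
endloop
endfacet
facet normal 0.421 0.294 -0.858
outer loop
vertex 3.212 5.052 2.015
vertex 3.428 3.291 1.518
vertex 2.509 4.501 1.481
endloop
endfacet
facet normal -0.421 -0.293 0.858
outer loop
vertex 1.789 3.998 2.949
vertex 3.411 3.339 3.519
vertex 2.492 4.549 3.482
endloop
endfacet
facet normal -0.676 -0.529 -0.513
outer loop
vertex 2.708 2.788 2.985
vertex 1.789 3.998 2.949
vertex 3.428 3.291 1.518
endloop
endfacet
facet normal -0.421 -0.294 0.858
outer loop
vertex 2.708 2.788 2.985
vertex 3.411 3.339 3.519
vertex 1.789 3.998 2.949
endloop
endfacet
facet normal 0.676 0.529 0.513
outer loop
vertex 2.492 4.549 3.482
vertex 3.411 3.339 3.519
vertex 3.212 5.052 2.015
endloop
endfacet
facet normal 0.421 0.294 -0.858
outer loop
vertex 4.131 3.842 2.051
vertex 3.428 3.291 1.518
vertex 3.212 5.052 2.015
endloop
endfacet
facet normal 0.676 0.529 0.513
outer loop
vertex 3.212 5.052 2.015
vertex 3.411 3.339 3.519
vertex 4.131 3.842 2.051
endloop
endfacet
facet normal 0.605 -0.796 0.024
outer loop
vertex 4.131 3.842 2.051
vertex 2.708 2.788 2.985
vertex 3.428 3.291 1.518
endloop
endfacet
facet normal 0.605 -0.796 0.024
outer loop
vertex 3.411 3.339 3.519
vertex 2.708 2.788 2.985
vertex 4.131 3.842 2.051
endloop
endfacet

endsolid


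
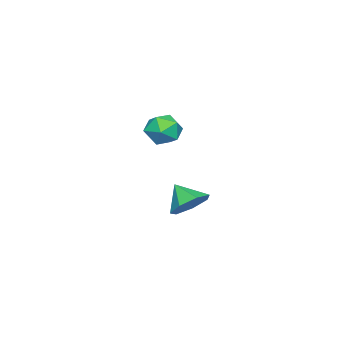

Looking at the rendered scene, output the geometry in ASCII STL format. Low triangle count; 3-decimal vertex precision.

solid 
facet normal -0.229 -0.442 0.867
outer loop
vertex 3.008 0.343 1.868
vertex 3.311 -0.314 1.613
vertex 3.751 0.191 1.987
endloop
endfacet
facet normal -0.103 0.252 0.962
outer loop
vertex 3.008 0.343 1.868
vertex 3.751 0.191 1.987
vertex 3.532 0.896 1.779
endloop
endfacet
facet normal -0.559 0.618 0.553
outer loop
vertex 3.008 0.343 1.868
vertex 3.532 0.896 1.779
vertex 2.957 0.827 1.275
endloop
endfacet
facet normal -0.968 0.148 0.204
outer loop
vertex 3.008 0.343 1.868
vertex 2.957 0.827 1.275
vertex 2.821 0.079 1.172
endloop
endfacet
facet normal -0.765 -0.507 0.398
outer loop
vertex 3.008 0.343 1.868
vertex 2.821 0.079 1.172
vertex 3.311 -0.314 1.613
endloop
endfacet
facet normal 0.559 0.390 0.732
outer loop
vertex 3.532 0.896 1.779
vertex 3.751 0.191 1.987
vertex 4.159 0.581 1.468
endloop
endfacet
facet normal 0.353 -0.736 0.578
outer loop
vertex 3.751 0.191 1.987
vertex 3.311 -0.314 1.613
vertex 4.023 -0.167 1.365
endloop
endfacet
facet normal -0.512 -0.840 -0.180
outer loop
vertex 3.311 -0.314 1.613
vertex 2.821 0.079 1.172
vertex 3.448 -0.236 0.861
endloop
endfacet
facet normal -0.841 0.221 -0.495
outer loop
vertex 2.821 0.079 1.172
vertex 2.957 0.827 1.275
vertex 3.229 0.469 0.653
endloop
endfacet
facet normal -0.179 0.981 0.069
outer loop
vertex 2.957 0.827 1.275
vertex 3.532 0.896 1.779
vertex 3.669 0.974 1.027
endloop
endfacet
facet normal 0.968 -0.148 -0.204
outer loop
vertex 3.972 0.317 0.772
vertex 4.159 0.581 1.468
vertex 4.023 -0.167 1.365
endloop
endfacet
facet normal 0.559 -0.618 -0.553
outer loop
vertex 3.972 0.317 0.772
vertex 4.023 -0.167 1.365
vertex 3.448 -0.236 0.861
endloop
endfacet
facet normal 0.103 -0.252 -0.962
outer loop
vertex 3.972 0.317 0.772
vertex 3.448 -0.236 0.861
vertex 3.229 0.469 0.653
endloop
endfacet
facet normal 0.229 0.442 -0.867
outer loop
vertex 3.972 0.317 0.772
vertex 3.229 0.469 0.653
vertex 3.669 0.974 1.027
endloop
endfacet
facet normal 0.765 0.507 -0.398
outer loop
vertex 3.972 0.317 0.772
vertex 3.669 0.974 1.027
vertex 4.159 0.581 1.468
endloop
endfacet
facet normal 0.841 -0.221 0.495
outer loop
vertex 4.023 -0.167 1.365
vertex 4.159 0.581 1.468
vertex 3.751 0.191 1.987
endloop
endfacet
facet normal 0.179 -0.981 -0.069
outer loop
vertex 3.448 -0.236 0.861
vertex 4.023 -0.167 1.365
vertex 3.311 -0.314 1.613
endloop
endfacet
facet normal -0.559 -0.390 -0.732
outer loop
vertex 3.229 0.469 0.653
vertex 3.448 -0.236 0.861
vertex 2.821 0.079 1.172
endloop
endfacet
facet normal -0.353 0.736 -0.578
outer loop
vertex 3.669 0.974 1.027
vertex 3.229 0.469 0.653
vertex 2.957 0.827 1.275
endloop
endfacet
facet normal 0.512 0.840 0.180
outer loop
vertex 4.159 0.581 1.468
vertex 3.669 0.974 1.027
vertex 3.532 0.896 1.779
endloop
endfacet
facet normal 0.253 0.696 -0.672
outer loop
vertex 1.754 -0.294 -3.657
vertex 1.116 0.21 -3.376
vertex 1.931 0.175 -3.105
endloop
endfacet
facet normal 0.636 -0.677 0.371
outer loop
vertex 1.754 -0.294 -3.657
vertex 1.931 0.175 -3.105
vertex 0.824 -0.59 -2.604
endloop
endfacet
facet normal 0.253 0.696 -0.672
outer loop
vertex 1.931 0.175 -3.105
vertex 1.116 0.21 -3.376
vertex 1.495 0.67 -2.757
endloop
endfacet
facet normal 0.497 -0.161 0.852
outer loop
vertex 1.931 0.175 -3.105
vertex 1.495 0.67 -2.757
vertex 0.824 -0.59 -2.604
endloop
endfacet
facet normal 0.253 0.696 -0.672
outer loop
vertex 1.495 0.67 -2.757
vertex 1.116 0.21 -3.376
vertex 0.773 0.819 -2.875
endloop
endfacet
facet normal -0.122 0.183 0.976
outer loop
vertex 1.495 0.67 -2.757
vertex 0.773 0.819 -2.875
vertex 0.824 -0.59 -2.604
endloop
endfacet
facet normal 0.254 0.696 -0.672
outer loop
vertex 0.773 0.819 -2.875
vertex 1.116 0.21 -3.376
vertex 0.31 0.509 -3.371
endloop
endfacet
facet normal -0.757 0.097 0.646
outer loop
vertex 0.773 0.819 -2.875
vertex 0.31 0.509 -3.371
vertex 0.824 -0.59 -2.604
endloop
endfacet
facet normal 0.254 0.696 -0.672
outer loop
vertex 0.31 0.509 -3.371
vertex 1.116 0.21 -3.376
vertex 0.453 -0.026 -3.871
endloop
endfacet
facet normal -0.928 -0.355 0.114
outer loop
vertex 0.31 0.509 -3.371
vertex 0.453 -0.026 -3.871
vertex 0.824 -0.59 -2.604
endloop
endfacet
facet normal 0.254 0.696 -0.672
outer loop
vertex 0.453 -0.026 -3.871
vertex 1.116 0.21 -3.376
vertex 1.096 -0.383 -3.998
endloop
endfacet
facet normal -0.506 -0.833 -0.223
outer loop
vertex 0.453 -0.026 -3.871
vertex 1.096 -0.383 -3.998
vertex 0.824 -0.59 -2.604
endloop
endfacet
facet normal 0.254 0.696 -0.672
outer loop
vertex 1.096 -0.383 -3.998
vertex 1.116 0.21 -3.376
vertex 1.754 -0.294 -3.657
endloop
endfacet
facet normal 0.188 -0.976 -0.108
outer loop
vertex 1.096 -0.383 -3.998
vertex 1.754 -0.294 -3.657
vertex 0.824 -0.59 -2.604
endloop
endfacet

endsolid


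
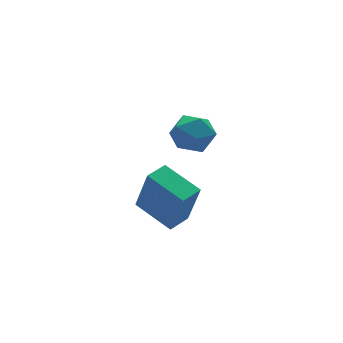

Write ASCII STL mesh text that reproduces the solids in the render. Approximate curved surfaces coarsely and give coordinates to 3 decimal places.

solid 
facet normal -0.943 -0.333 -0.018
outer loop
vertex -1.367 -2.586 0.415
vertex -1.919 -1.053 0.933
vertex -1.537 -2.003 -1.49
endloop
endfacet
facet normal 0.322 -0.897 -0.303
outer loop
vertex -0.641 -1.687 -1.473
vertex -1.367 -2.586 0.415
vertex -1.537 -2.003 -1.49
endloop
endfacet
facet normal -0.943 -0.333 -0.018
outer loop
vertex -1.537 -2.003 -1.49
vertex -1.919 -1.053 0.933
vertex -2.089 -0.47 -0.972
endloop
endfacet
facet normal -0.085 0.291 -0.953
outer loop
vertex -2.089 -0.47 -0.972
vertex -0.641 -1.687 -1.473
vertex -1.537 -2.003 -1.49
endloop
endfacet
facet normal 0.085 -0.291 0.953
outer loop
vertex -1.367 -2.586 0.415
vertex -1.023 -0.737 0.95
vertex -1.919 -1.053 0.933
endloop
endfacet
facet normal 0.322 -0.897 -0.303
outer loop
vertex -0.471 -2.27 0.432
vertex -1.367 -2.586 0.415
vertex -0.641 -1.687 -1.473
endloop
endfacet
facet normal 0.085 -0.291 0.953
outer loop
vertex -0.471 -2.27 0.432
vertex -1.023 -0.737 0.95
vertex -1.367 -2.586 0.415
endloop
endfacet
facet normal -0.322 0.897 0.303
outer loop
vertex -1.919 -1.053 0.933
vertex -1.023 -0.737 0.95
vertex -2.089 -0.47 -0.972
endloop
endfacet
facet normal -0.085 0.291 -0.953
outer loop
vertex -1.193 -0.154 -0.955
vertex -0.641 -1.687 -1.473
vertex -2.089 -0.47 -0.972
endloop
endfacet
facet normal -0.322 0.897 0.303
outer loop
vertex -2.089 -0.47 -0.972
vertex -1.023 -0.737 0.95
vertex -1.193 -0.154 -0.955
endloop
endfacet
facet normal 0.943 0.333 0.018
outer loop
vertex -1.193 -0.154 -0.955
vertex -0.471 -2.27 0.432
vertex -0.641 -1.687 -1.473
endloop
endfacet
facet normal 0.943 0.333 0.018
outer loop
vertex -1.023 -0.737 0.95
vertex -0.471 -2.27 0.432
vertex -1.193 -0.154 -0.955
endloop
endfacet
facet normal -0.227 0.259 0.939
outer loop
vertex -0.8 -1.612 4.078
vertex -1.445 -2.23 4.093
vertex -0.616 -2.443 4.352
endloop
endfacet
facet normal 0.465 0.368 0.805
outer loop
vertex -0.8 -1.612 4.078
vertex -0.616 -2.443 4.352
vertex -0.041 -2.01 3.822
endloop
endfacet
facet normal 0.515 0.819 0.254
outer loop
vertex -0.8 -1.612 4.078
vertex -0.041 -2.01 3.822
vertex -0.515 -1.53 3.235
endloop
endfacet
facet normal -0.146 0.988 0.047
outer loop
vertex -0.8 -1.612 4.078
vertex -0.515 -1.53 3.235
vertex -1.382 -1.666 3.402
endloop
endfacet
facet normal -0.605 0.643 0.470
outer loop
vertex -0.8 -1.612 4.078
vertex -1.382 -1.666 3.402
vertex -1.445 -2.23 4.093
endloop
endfacet
facet normal 0.752 -0.255 0.607
outer loop
vertex -0.041 -2.01 3.822
vertex -0.616 -2.443 4.352
vertex -0.218 -2.874 3.678
endloop
endfacet
facet normal -0.368 -0.432 0.823
outer loop
vertex -0.616 -2.443 4.352
vertex -1.445 -2.23 4.093
vertex -1.085 -3.01 3.845
endloop
endfacet
facet normal -0.980 0.190 0.066
outer loop
vertex -1.445 -2.23 4.093
vertex -1.382 -1.666 3.402
vertex -1.559 -2.53 3.258
endloop
endfacet
facet normal -0.237 0.749 -0.619
outer loop
vertex -1.382 -1.666 3.402
vertex -0.515 -1.53 3.235
vertex -0.984 -2.097 2.728
endloop
endfacet
facet normal 0.833 0.475 -0.284
outer loop
vertex -0.515 -1.53 3.235
vertex -0.041 -2.01 3.822
vertex -0.155 -2.31 2.987
endloop
endfacet
facet normal 0.146 -0.988 -0.047
outer loop
vertex -0.8 -2.928 3.002
vertex -0.218 -2.874 3.678
vertex -1.085 -3.01 3.845
endloop
endfacet
facet normal -0.515 -0.819 -0.254
outer loop
vertex -0.8 -2.928 3.002
vertex -1.085 -3.01 3.845
vertex -1.559 -2.53 3.258
endloop
endfacet
facet normal -0.465 -0.368 -0.805
outer loop
vertex -0.8 -2.928 3.002
vertex -1.559 -2.53 3.258
vertex -0.984 -2.097 2.728
endloop
endfacet
facet normal 0.227 -0.259 -0.939
outer loop
vertex -0.8 -2.928 3.002
vertex -0.984 -2.097 2.728
vertex -0.155 -2.31 2.987
endloop
endfacet
facet normal 0.605 -0.643 -0.470
outer loop
vertex -0.8 -2.928 3.002
vertex -0.155 -2.31 2.987
vertex -0.218 -2.874 3.678
endloop
endfacet
facet normal 0.237 -0.749 0.619
outer loop
vertex -1.085 -3.01 3.845
vertex -0.218 -2.874 3.678
vertex -0.616 -2.443 4.352
endloop
endfacet
facet normal -0.833 -0.475 0.284
outer loop
vertex -1.559 -2.53 3.258
vertex -1.085 -3.01 3.845
vertex -1.445 -2.23 4.093
endloop
endfacet
facet normal -0.752 0.255 -0.607
outer loop
vertex -0.984 -2.097 2.728
vertex -1.559 -2.53 3.258
vertex -1.382 -1.666 3.402
endloop
endfacet
facet normal 0.368 0.432 -0.823
outer loop
vertex -0.155 -2.31 2.987
vertex -0.984 -2.097 2.728
vertex -0.515 -1.53 3.235
endloop
endfacet
facet normal 0.980 -0.190 -0.066
outer loop
vertex -0.218 -2.874 3.678
vertex -0.155 -2.31 2.987
vertex -0.041 -2.01 3.822
endloop
endfacet

endsolid


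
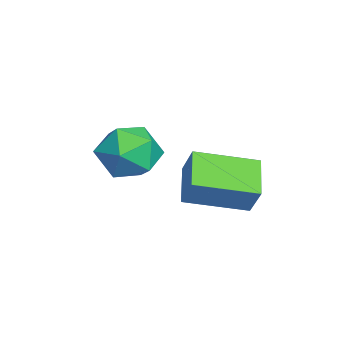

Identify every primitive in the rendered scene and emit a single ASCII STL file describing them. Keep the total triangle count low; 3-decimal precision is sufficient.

solid 
facet normal -0.736 0.672 0.083
outer loop
vertex -2.382 1.597 -2.837
vertex -3.133 0.802 -3.052
vertex -2.825 1.009 -2.001
endloop
endfacet
facet normal -0.183 0.847 0.499
outer loop
vertex -2.382 1.597 -2.837
vertex -2.825 1.009 -2.001
vertex -1.736 1.244 -2.001
endloop
endfacet
facet normal 0.392 0.916 0.084
outer loop
vertex -2.382 1.597 -2.837
vertex -1.736 1.244 -2.001
vertex -1.37 1.183 -3.052
endloop
endfacet
facet normal 0.195 0.784 -0.590
outer loop
vertex -2.382 1.597 -2.837
vertex -1.37 1.183 -3.052
vertex -2.233 0.909 -3.702
endloop
endfacet
facet normal -0.501 0.633 -0.590
outer loop
vertex -2.382 1.597 -2.837
vertex -2.233 0.909 -3.702
vertex -3.133 0.802 -3.052
endloop
endfacet
facet normal -0.066 0.307 0.949
outer loop
vertex -1.736 1.244 -2.001
vertex -2.825 1.009 -2.001
vertex -2.087 0.231 -1.698
endloop
endfacet
facet normal -0.961 0.023 0.277
outer loop
vertex -2.825 1.009 -2.001
vertex -3.133 0.802 -3.052
vertex -2.95 -0.043 -2.348
endloop
endfacet
facet normal -0.582 -0.041 -0.812
outer loop
vertex -3.133 0.802 -3.052
vertex -2.233 0.909 -3.702
vertex -2.584 -0.104 -3.399
endloop
endfacet
facet normal 0.547 0.203 -0.812
outer loop
vertex -2.233 0.909 -3.702
vertex -1.37 1.183 -3.052
vertex -1.495 0.131 -3.399
endloop
endfacet
facet normal 0.865 0.418 0.277
outer loop
vertex -1.37 1.183 -3.052
vertex -1.736 1.244 -2.001
vertex -1.187 0.338 -2.348
endloop
endfacet
facet normal -0.195 -0.784 0.590
outer loop
vertex -1.938 -0.457 -2.563
vertex -2.087 0.231 -1.698
vertex -2.95 -0.043 -2.348
endloop
endfacet
facet normal -0.392 -0.916 -0.084
outer loop
vertex -1.938 -0.457 -2.563
vertex -2.95 -0.043 -2.348
vertex -2.584 -0.104 -3.399
endloop
endfacet
facet normal 0.183 -0.847 -0.499
outer loop
vertex -1.938 -0.457 -2.563
vertex -2.584 -0.104 -3.399
vertex -1.495 0.131 -3.399
endloop
endfacet
facet normal 0.736 -0.672 -0.083
outer loop
vertex -1.938 -0.457 -2.563
vertex -1.495 0.131 -3.399
vertex -1.187 0.338 -2.348
endloop
endfacet
facet normal 0.501 -0.633 0.590
outer loop
vertex -1.938 -0.457 -2.563
vertex -1.187 0.338 -2.348
vertex -2.087 0.231 -1.698
endloop
endfacet
facet normal -0.547 -0.203 0.812
outer loop
vertex -2.95 -0.043 -2.348
vertex -2.087 0.231 -1.698
vertex -2.825 1.009 -2.001
endloop
endfacet
facet normal -0.865 -0.418 -0.277
outer loop
vertex -2.584 -0.104 -3.399
vertex -2.95 -0.043 -2.348
vertex -3.133 0.802 -3.052
endloop
endfacet
facet normal 0.066 -0.307 -0.949
outer loop
vertex -1.495 0.131 -3.399
vertex -2.584 -0.104 -3.399
vertex -2.233 0.909 -3.702
endloop
endfacet
facet normal 0.961 -0.023 -0.277
outer loop
vertex -1.187 0.338 -2.348
vertex -1.495 0.131 -3.399
vertex -1.37 1.183 -3.052
endloop
endfacet
facet normal 0.582 0.041 0.812
outer loop
vertex -2.087 0.231 -1.698
vertex -1.187 0.338 -2.348
vertex -1.736 1.244 -2.001
endloop
endfacet
facet normal -0.887 0.025 0.462
outer loop
vertex -0.567 2.404 -1.84
vertex -0.756 4.339 -2.309
vertex -1.083 2.117 -2.815
endloop
endfacet
facet normal 0.095 -0.967 0.235
outer loop
vertex 0.176 2.081 -3.471
vertex -0.567 2.404 -1.84
vertex -1.083 2.117 -2.815
endloop
endfacet
facet normal -0.887 0.025 0.461
outer loop
vertex -1.083 2.117 -2.815
vertex -0.756 4.339 -2.309
vertex -1.272 4.052 -3.285
endloop
endfacet
facet normal -0.453 -0.252 -0.855
outer loop
vertex -1.272 4.052 -3.285
vertex 0.176 2.081 -3.471
vertex -1.083 2.117 -2.815
endloop
endfacet
facet normal 0.453 0.252 0.855
outer loop
vertex -0.567 2.404 -1.84
vertex 0.503 4.303 -2.965
vertex -0.756 4.339 -2.309
endloop
endfacet
facet normal 0.094 -0.967 0.235
outer loop
vertex 0.692 2.368 -2.495
vertex -0.567 2.404 -1.84
vertex 0.176 2.081 -3.471
endloop
endfacet
facet normal 0.452 0.252 0.856
outer loop
vertex 0.692 2.368 -2.495
vertex 0.503 4.303 -2.965
vertex -0.567 2.404 -1.84
endloop
endfacet
facet normal -0.095 0.968 -0.235
outer loop
vertex -0.756 4.339 -2.309
vertex 0.503 4.303 -2.965
vertex -1.272 4.052 -3.285
endloop
endfacet
facet normal -0.452 -0.252 -0.856
outer loop
vertex -0.013 4.016 -3.94
vertex 0.176 2.081 -3.471
vertex -1.272 4.052 -3.285
endloop
endfacet
facet normal -0.094 0.967 -0.235
outer loop
vertex -1.272 4.052 -3.285
vertex 0.503 4.303 -2.965
vertex -0.013 4.016 -3.94
endloop
endfacet
facet normal 0.887 -0.025 -0.461
outer loop
vertex -0.013 4.016 -3.94
vertex 0.692 2.368 -2.495
vertex 0.176 2.081 -3.471
endloop
endfacet
facet normal 0.887 -0.026 -0.462
outer loop
vertex 0.503 4.303 -2.965
vertex 0.692 2.368 -2.495
vertex -0.013 4.016 -3.94
endloop
endfacet

endsolid


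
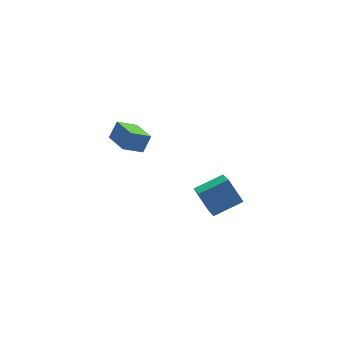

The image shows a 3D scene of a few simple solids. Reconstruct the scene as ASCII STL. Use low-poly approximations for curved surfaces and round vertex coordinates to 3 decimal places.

solid 
facet normal -0.871 -0.024 0.491
outer loop
vertex 1.758 2.387 3.472
vertex 1.614 3.613 3.277
vertex 1.352 2.223 2.744
endloop
endfacet
facet normal 0.116 -0.981 0.156
outer loop
vertex 2.206 2.247 2.263
vertex 1.758 2.387 3.472
vertex 1.352 2.223 2.744
endloop
endfacet
facet normal -0.871 -0.024 0.491
outer loop
vertex 1.352 2.223 2.744
vertex 1.614 3.613 3.277
vertex 1.208 3.449 2.549
endloop
endfacet
facet normal -0.477 -0.192 -0.857
outer loop
vertex 1.208 3.449 2.549
vertex 2.206 2.247 2.263
vertex 1.352 2.223 2.744
endloop
endfacet
facet normal 0.477 0.192 0.857
outer loop
vertex 1.758 2.387 3.472
vertex 2.468 3.637 2.796
vertex 1.614 3.613 3.277
endloop
endfacet
facet normal 0.116 -0.981 0.156
outer loop
vertex 2.612 2.411 2.991
vertex 1.758 2.387 3.472
vertex 2.206 2.247 2.263
endloop
endfacet
facet normal 0.477 0.192 0.857
outer loop
vertex 2.612 2.411 2.991
vertex 2.468 3.637 2.796
vertex 1.758 2.387 3.472
endloop
endfacet
facet normal -0.116 0.981 -0.156
outer loop
vertex 1.614 3.613 3.277
vertex 2.468 3.637 2.796
vertex 1.208 3.449 2.549
endloop
endfacet
facet normal -0.477 -0.192 -0.857
outer loop
vertex 2.062 3.473 2.068
vertex 2.206 2.247 2.263
vertex 1.208 3.449 2.549
endloop
endfacet
facet normal -0.116 0.981 -0.156
outer loop
vertex 1.208 3.449 2.549
vertex 2.468 3.637 2.796
vertex 2.062 3.473 2.068
endloop
endfacet
facet normal 0.871 0.024 -0.491
outer loop
vertex 2.062 3.473 2.068
vertex 2.612 2.411 2.991
vertex 2.206 2.247 2.263
endloop
endfacet
facet normal 0.871 0.024 -0.491
outer loop
vertex 2.468 3.637 2.796
vertex 2.612 2.411 2.991
vertex 2.062 3.473 2.068
endloop
endfacet
facet normal -0.935 -0.014 -0.355
outer loop
vertex 2.787 -2.235 3.175
vertex 3.01 -1.167 2.544
vertex 3.144 -2.851 2.259
endloop
endfacet
facet normal -0.177 -0.847 0.501
outer loop
vertex 4.35 -2.833 2.716
vertex 2.787 -2.235 3.175
vertex 3.144 -2.851 2.259
endloop
endfacet
facet normal -0.935 -0.015 -0.354
outer loop
vertex 3.144 -2.851 2.259
vertex 3.01 -1.167 2.544
vertex 3.366 -1.783 1.628
endloop
endfacet
facet normal 0.307 -0.531 -0.790
outer loop
vertex 3.366 -1.783 1.628
vertex 4.35 -2.833 2.716
vertex 3.144 -2.851 2.259
endloop
endfacet
facet normal -0.307 0.531 0.790
outer loop
vertex 2.787 -2.235 3.175
vertex 4.216 -1.149 3.001
vertex 3.01 -1.167 2.544
endloop
endfacet
facet normal -0.177 -0.847 0.501
outer loop
vertex 3.994 -2.217 3.632
vertex 2.787 -2.235 3.175
vertex 4.35 -2.833 2.716
endloop
endfacet
facet normal -0.307 0.531 0.790
outer loop
vertex 3.994 -2.217 3.632
vertex 4.216 -1.149 3.001
vertex 2.787 -2.235 3.175
endloop
endfacet
facet normal 0.177 0.847 -0.501
outer loop
vertex 3.01 -1.167 2.544
vertex 4.216 -1.149 3.001
vertex 3.366 -1.783 1.628
endloop
endfacet
facet normal 0.307 -0.531 -0.790
outer loop
vertex 4.573 -1.765 2.085
vertex 4.35 -2.833 2.716
vertex 3.366 -1.783 1.628
endloop
endfacet
facet normal 0.177 0.847 -0.501
outer loop
vertex 3.366 -1.783 1.628
vertex 4.216 -1.149 3.001
vertex 4.573 -1.765 2.085
endloop
endfacet
facet normal 0.935 0.014 0.354
outer loop
vertex 4.573 -1.765 2.085
vertex 3.994 -2.217 3.632
vertex 4.35 -2.833 2.716
endloop
endfacet
facet normal 0.935 0.015 0.354
outer loop
vertex 4.216 -1.149 3.001
vertex 3.994 -2.217 3.632
vertex 4.573 -1.765 2.085
endloop
endfacet

endsolid


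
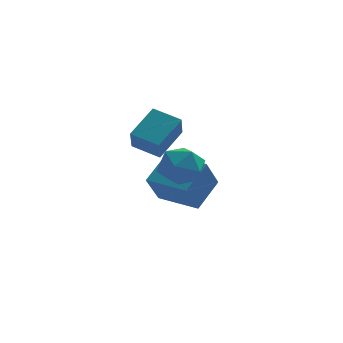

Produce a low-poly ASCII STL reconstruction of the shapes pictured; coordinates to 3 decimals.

solid 
facet normal -0.032 0.208 0.978
outer loop
vertex -0.105 -1.012 4.087
vertex -0.888 -1.764 4.221
vertex 0.164 -2.047 4.316
endloop
endfacet
facet normal 0.623 0.320 0.714
outer loop
vertex -0.105 -1.012 4.087
vertex 0.164 -2.047 4.316
vertex 0.733 -1.487 3.569
endloop
endfacet
facet normal 0.570 0.800 0.189
outer loop
vertex -0.105 -1.012 4.087
vertex 0.733 -1.487 3.569
vertex 0.033 -0.857 3.013
endloop
endfacet
facet normal -0.117 0.985 0.127
outer loop
vertex -0.105 -1.012 4.087
vertex 0.033 -0.857 3.013
vertex -0.969 -1.028 3.416
endloop
endfacet
facet normal -0.489 0.619 0.615
outer loop
vertex -0.105 -1.012 4.087
vertex -0.969 -1.028 3.416
vertex -0.888 -1.764 4.221
endloop
endfacet
facet normal 0.854 -0.292 0.431
outer loop
vertex 0.733 -1.487 3.569
vertex 0.164 -2.047 4.316
vertex 0.469 -2.532 3.384
endloop
endfacet
facet normal -0.205 -0.473 0.857
outer loop
vertex 0.164 -2.047 4.316
vertex -0.888 -1.764 4.221
vertex -0.533 -2.703 3.787
endloop
endfacet
facet normal -0.944 0.191 0.269
outer loop
vertex -0.888 -1.764 4.221
vertex -0.969 -1.028 3.416
vertex -1.233 -2.073 3.231
endloop
endfacet
facet normal -0.343 0.783 -0.519
outer loop
vertex -0.969 -1.028 3.416
vertex 0.033 -0.857 3.013
vertex -0.664 -1.513 2.484
endloop
endfacet
facet normal 0.768 0.484 -0.419
outer loop
vertex 0.033 -0.857 3.013
vertex 0.733 -1.487 3.569
vertex 0.388 -1.796 2.579
endloop
endfacet
facet normal 0.117 -0.985 -0.127
outer loop
vertex -0.395 -2.548 2.713
vertex 0.469 -2.532 3.384
vertex -0.533 -2.703 3.787
endloop
endfacet
facet normal -0.570 -0.800 -0.189
outer loop
vertex -0.395 -2.548 2.713
vertex -0.533 -2.703 3.787
vertex -1.233 -2.073 3.231
endloop
endfacet
facet normal -0.623 -0.320 -0.714
outer loop
vertex -0.395 -2.548 2.713
vertex -1.233 -2.073 3.231
vertex -0.664 -1.513 2.484
endloop
endfacet
facet normal 0.032 -0.208 -0.978
outer loop
vertex -0.395 -2.548 2.713
vertex -0.664 -1.513 2.484
vertex 0.388 -1.796 2.579
endloop
endfacet
facet normal 0.489 -0.619 -0.615
outer loop
vertex -0.395 -2.548 2.713
vertex 0.388 -1.796 2.579
vertex 0.469 -2.532 3.384
endloop
endfacet
facet normal 0.343 -0.783 0.519
outer loop
vertex -0.533 -2.703 3.787
vertex 0.469 -2.532 3.384
vertex 0.164 -2.047 4.316
endloop
endfacet
facet normal -0.768 -0.484 0.419
outer loop
vertex -1.233 -2.073 3.231
vertex -0.533 -2.703 3.787
vertex -0.888 -1.764 4.221
endloop
endfacet
facet normal -0.854 0.292 -0.431
outer loop
vertex -0.664 -1.513 2.484
vertex -1.233 -2.073 3.231
vertex -0.969 -1.028 3.416
endloop
endfacet
facet normal 0.205 0.473 -0.857
outer loop
vertex 0.388 -1.796 2.579
vertex -0.664 -1.513 2.484
vertex 0.033 -0.857 3.013
endloop
endfacet
facet normal 0.944 -0.191 -0.269
outer loop
vertex 0.469 -2.532 3.384
vertex 0.388 -1.796 2.579
vertex 0.733 -1.487 3.569
endloop
endfacet
facet normal -0.503 -0.642 -0.579
outer loop
vertex 0.068 1.01 0.731
vertex -1.599 2.215 0.843
vertex 0.624 1.918 -0.758
endloop
endfacet
facet normal 0.809 -0.585 -0.055
outer loop
vertex 1.539 3.085 0.297
vertex 0.068 1.01 0.731
vertex 0.624 1.918 -0.758
endloop
endfacet
facet normal -0.503 -0.641 -0.579
outer loop
vertex 0.624 1.918 -0.758
vertex -1.599 2.215 0.843
vertex -1.043 3.123 -0.645
endloop
endfacet
facet normal 0.304 0.497 -0.813
outer loop
vertex -1.043 3.123 -0.645
vertex 1.539 3.085 0.297
vertex 0.624 1.918 -0.758
endloop
endfacet
facet normal -0.304 -0.496 0.813
outer loop
vertex 0.068 1.01 0.731
vertex -0.684 3.382 1.898
vertex -1.599 2.215 0.843
endloop
endfacet
facet normal 0.809 -0.585 -0.055
outer loop
vertex 0.983 2.177 1.785
vertex 0.068 1.01 0.731
vertex 1.539 3.085 0.297
endloop
endfacet
facet normal -0.304 -0.496 0.813
outer loop
vertex 0.983 2.177 1.785
vertex -0.684 3.382 1.898
vertex 0.068 1.01 0.731
endloop
endfacet
facet normal -0.809 0.585 0.055
outer loop
vertex -1.599 2.215 0.843
vertex -0.684 3.382 1.898
vertex -1.043 3.123 -0.645
endloop
endfacet
facet normal 0.304 0.496 -0.813
outer loop
vertex -0.128 4.29 0.409
vertex 1.539 3.085 0.297
vertex -1.043 3.123 -0.645
endloop
endfacet
facet normal -0.809 0.585 0.055
outer loop
vertex -1.043 3.123 -0.645
vertex -0.684 3.382 1.898
vertex -0.128 4.29 0.409
endloop
endfacet
facet normal 0.503 0.642 0.579
outer loop
vertex -0.128 4.29 0.409
vertex 0.983 2.177 1.785
vertex 1.539 3.085 0.297
endloop
endfacet
facet normal 0.503 0.642 0.579
outer loop
vertex -0.684 3.382 1.898
vertex 0.983 2.177 1.785
vertex -0.128 4.29 0.409
endloop
endfacet
facet normal -0.842 0.446 0.303
outer loop
vertex -2.264 0.648 4.243
vertex -1.292 1.811 5.232
vertex -2.198 1.489 3.189
endloop
endfacet
facet normal -0.537 -0.643 -0.546
outer loop
vertex -1.028 0.869 2.768
vertex -2.264 0.648 4.243
vertex -2.198 1.489 3.189
endloop
endfacet
facet normal -0.842 0.446 0.303
outer loop
vertex -2.198 1.489 3.189
vertex -1.292 1.811 5.232
vertex -1.226 2.652 4.179
endloop
endfacet
facet normal 0.049 0.623 -0.781
outer loop
vertex -1.226 2.652 4.179
vertex -1.028 0.869 2.768
vertex -2.198 1.489 3.189
endloop
endfacet
facet normal -0.049 -0.623 0.781
outer loop
vertex -2.264 0.648 4.243
vertex -0.122 1.191 4.811
vertex -1.292 1.811 5.232
endloop
endfacet
facet normal -0.537 -0.642 -0.547
outer loop
vertex -1.094 0.028 3.821
vertex -2.264 0.648 4.243
vertex -1.028 0.869 2.768
endloop
endfacet
facet normal -0.049 -0.623 0.780
outer loop
vertex -1.094 0.028 3.821
vertex -0.122 1.191 4.811
vertex -2.264 0.648 4.243
endloop
endfacet
facet normal 0.537 0.642 0.547
outer loop
vertex -1.292 1.811 5.232
vertex -0.122 1.191 4.811
vertex -1.226 2.652 4.179
endloop
endfacet
facet normal 0.049 0.623 -0.781
outer loop
vertex -0.056 2.032 3.757
vertex -1.028 0.869 2.768
vertex -1.226 2.652 4.179
endloop
endfacet
facet normal 0.537 0.642 0.546
outer loop
vertex -1.226 2.652 4.179
vertex -0.122 1.191 4.811
vertex -0.056 2.032 3.757
endloop
endfacet
facet normal 0.842 -0.446 -0.303
outer loop
vertex -0.056 2.032 3.757
vertex -1.094 0.028 3.821
vertex -1.028 0.869 2.768
endloop
endfacet
facet normal 0.842 -0.446 -0.303
outer loop
vertex -0.122 1.191 4.811
vertex -1.094 0.028 3.821
vertex -0.056 2.032 3.757
endloop
endfacet

endsolid
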